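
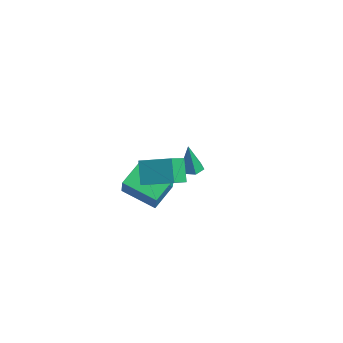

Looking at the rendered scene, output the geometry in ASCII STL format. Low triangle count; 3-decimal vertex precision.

solid 
facet normal -0.549 0.230 0.803
outer loop
vertex 2.941 -3.634 3.817
vertex 4.16 -2.467 4.316
vertex 2.184 -2.48 2.969
endloop
endfacet
facet normal -0.693 -0.663 -0.284
outer loop
vertex 2.98 -2.813 1.804
vertex 2.941 -3.634 3.817
vertex 2.184 -2.48 2.969
endloop
endfacet
facet normal -0.549 0.230 0.803
outer loop
vertex 2.184 -2.48 2.969
vertex 4.16 -2.467 4.316
vertex 3.402 -1.313 3.468
endloop
endfacet
facet normal -0.468 0.712 -0.523
outer loop
vertex 3.402 -1.313 3.468
vertex 2.98 -2.813 1.804
vertex 2.184 -2.48 2.969
endloop
endfacet
facet normal 0.468 -0.712 0.523
outer loop
vertex 2.941 -3.634 3.817
vertex 4.956 -2.8 3.151
vertex 4.16 -2.467 4.316
endloop
endfacet
facet normal -0.692 -0.663 -0.284
outer loop
vertex 3.738 -3.967 2.652
vertex 2.941 -3.634 3.817
vertex 2.98 -2.813 1.804
endloop
endfacet
facet normal 0.468 -0.712 0.524
outer loop
vertex 3.738 -3.967 2.652
vertex 4.956 -2.8 3.151
vertex 2.941 -3.634 3.817
endloop
endfacet
facet normal 0.693 0.663 0.284
outer loop
vertex 4.16 -2.467 4.316
vertex 4.956 -2.8 3.151
vertex 3.402 -1.313 3.468
endloop
endfacet
facet normal -0.468 0.712 -0.523
outer loop
vertex 4.199 -1.646 2.303
vertex 2.98 -2.813 1.804
vertex 3.402 -1.313 3.468
endloop
endfacet
facet normal 0.692 0.663 0.284
outer loop
vertex 3.402 -1.313 3.468
vertex 4.956 -2.8 3.151
vertex 4.199 -1.646 2.303
endloop
endfacet
facet normal 0.549 -0.230 -0.804
outer loop
vertex 4.199 -1.646 2.303
vertex 3.738 -3.967 2.652
vertex 2.98 -2.813 1.804
endloop
endfacet
facet normal 0.549 -0.230 -0.803
outer loop
vertex 4.956 -2.8 3.151
vertex 3.738 -3.967 2.652
vertex 4.199 -1.646 2.303
endloop
endfacet
facet normal -0.765 -0.531 0.364
outer loop
vertex -0.575 -1.624 0.902
vertex -1.641 -1.109 -0.584
vertex -0.05 -2.956 0.062
endloop
endfacet
facet normal 0.561 -0.272 0.782
outer loop
vertex 1.541 -1.851 -0.696
vertex -0.575 -1.624 0.902
vertex -0.05 -2.956 0.062
endloop
endfacet
facet normal -0.765 -0.531 0.364
outer loop
vertex -0.05 -2.956 0.062
vertex -1.641 -1.109 -0.584
vertex -1.116 -2.441 -1.424
endloop
endfacet
facet normal 0.317 -0.803 -0.505
outer loop
vertex -1.116 -2.441 -1.424
vertex 1.541 -1.851 -0.696
vertex -0.05 -2.956 0.062
endloop
endfacet
facet normal -0.317 0.803 0.505
outer loop
vertex -0.575 -1.624 0.902
vertex -0.05 -0.004 -1.342
vertex -1.641 -1.109 -0.584
endloop
endfacet
facet normal 0.561 -0.272 0.782
outer loop
vertex 1.016 -0.519 0.144
vertex -0.575 -1.624 0.902
vertex 1.541 -1.851 -0.696
endloop
endfacet
facet normal -0.317 0.803 0.505
outer loop
vertex 1.016 -0.519 0.144
vertex -0.05 -0.004 -1.342
vertex -0.575 -1.624 0.902
endloop
endfacet
facet normal -0.561 0.272 -0.782
outer loop
vertex -1.641 -1.109 -0.584
vertex -0.05 -0.004 -1.342
vertex -1.116 -2.441 -1.424
endloop
endfacet
facet normal 0.317 -0.803 -0.505
outer loop
vertex 0.475 -1.336 -2.182
vertex 1.541 -1.851 -0.696
vertex -1.116 -2.441 -1.424
endloop
endfacet
facet normal -0.561 0.272 -0.782
outer loop
vertex -1.116 -2.441 -1.424
vertex -0.05 -0.004 -1.342
vertex 0.475 -1.336 -2.182
endloop
endfacet
facet normal 0.765 0.531 -0.364
outer loop
vertex 0.475 -1.336 -2.182
vertex 1.016 -0.519 0.144
vertex 1.541 -1.851 -0.696
endloop
endfacet
facet normal 0.765 0.531 -0.364
outer loop
vertex -0.05 -0.004 -1.342
vertex 1.016 -0.519 0.144
vertex 0.475 -1.336 -2.182
endloop
endfacet
facet normal -0.017 0.151 -0.988
outer loop
vertex -2.535 3.417 -2.685
vertex -3.007 2.946 -2.749
vertex -3.183 3.585 -2.648
endloop
endfacet
facet normal 0.250 0.873 0.418
outer loop
vertex -2.535 3.417 -2.685
vertex -3.183 3.585 -2.648
vertex -2.973 2.654 -0.831
endloop
endfacet
facet normal -0.017 0.151 -0.988
outer loop
vertex -3.183 3.585 -2.648
vertex -3.007 2.946 -2.749
vertex -3.655 3.113 -2.712
endloop
endfacet
facet normal -0.675 0.622 0.397
outer loop
vertex -3.183 3.585 -2.648
vertex -3.655 3.113 -2.712
vertex -2.973 2.654 -0.831
endloop
endfacet
facet normal -0.018 0.150 -0.989
outer loop
vertex -3.655 3.113 -2.712
vertex -3.007 2.946 -2.749
vertex -3.479 2.475 -2.812
endloop
endfacet
facet normal -0.919 -0.295 0.261
outer loop
vertex -3.655 3.113 -2.712
vertex -3.479 2.475 -2.812
vertex -2.973 2.654 -0.831
endloop
endfacet
facet normal -0.018 0.150 -0.989
outer loop
vertex -3.479 2.475 -2.812
vertex -3.007 2.946 -2.749
vertex -2.831 2.307 -2.849
endloop
endfacet
facet normal -0.240 -0.959 0.148
outer loop
vertex -3.479 2.475 -2.812
vertex -2.831 2.307 -2.849
vertex -2.973 2.654 -0.831
endloop
endfacet
facet normal -0.018 0.150 -0.989
outer loop
vertex -2.831 2.307 -2.849
vertex -3.007 2.946 -2.749
vertex -2.359 2.779 -2.786
endloop
endfacet
facet normal 0.685 -0.708 0.170
outer loop
vertex -2.831 2.307 -2.849
vertex -2.359 2.779 -2.786
vertex -2.973 2.654 -0.831
endloop
endfacet
facet normal -0.017 0.152 -0.988
outer loop
vertex -2.359 2.779 -2.786
vertex -3.007 2.946 -2.749
vertex -2.535 3.417 -2.685
endloop
endfacet
facet normal 0.929 0.208 0.305
outer loop
vertex -2.359 2.779 -2.786
vertex -2.535 3.417 -2.685
vertex -2.973 2.654 -0.831
endloop
endfacet

endsolid


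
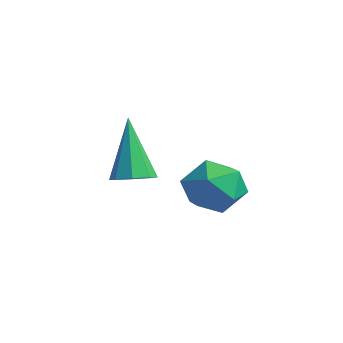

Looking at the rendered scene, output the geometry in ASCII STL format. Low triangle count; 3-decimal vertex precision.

solid 
facet normal 0.352 -0.117 -0.929
outer loop
vertex 1.833 -2.574 -0.645
vertex 1.368 -2.3 -0.856
vertex 1.894 -2.136 -0.677
endloop
endfacet
facet normal 0.795 -0.067 0.602
outer loop
vertex 1.833 -2.574 -0.645
vertex 1.894 -2.136 -0.677
vertex 0.692 -2.08 0.916
endloop
endfacet
facet normal 0.352 -0.114 -0.929
outer loop
vertex 1.894 -2.136 -0.677
vertex 1.368 -2.3 -0.856
vertex 1.646 -1.793 -0.813
endloop
endfacet
facet normal 0.628 0.633 0.452
outer loop
vertex 1.894 -2.136 -0.677
vertex 1.646 -1.793 -0.813
vertex 0.692 -2.08 0.916
endloop
endfacet
facet normal 0.354 -0.115 -0.928
outer loop
vertex 1.646 -1.793 -0.813
vertex 1.368 -2.3 -0.856
vertex 1.236 -1.748 -0.975
endloop
endfacet
facet normal 0.036 0.983 0.183
outer loop
vertex 1.646 -1.793 -0.813
vertex 1.236 -1.748 -0.975
vertex 0.692 -2.08 0.916
endloop
endfacet
facet normal 0.354 -0.115 -0.928
outer loop
vertex 1.236 -1.748 -0.975
vertex 1.368 -2.3 -0.856
vertex 0.902 -2.026 -1.068
endloop
endfacet
facet normal -0.632 0.774 -0.046
outer loop
vertex 1.236 -1.748 -0.975
vertex 0.902 -2.026 -1.068
vertex 0.692 -2.08 0.916
endloop
endfacet
facet normal 0.354 -0.117 -0.928
outer loop
vertex 0.902 -2.026 -1.068
vertex 1.368 -2.3 -0.856
vertex 0.841 -2.465 -1.036
endloop
endfacet
facet normal -0.986 0.130 -0.101
outer loop
vertex 0.902 -2.026 -1.068
vertex 0.841 -2.465 -1.036
vertex 0.692 -2.08 0.916
endloop
endfacet
facet normal 0.353 -0.114 -0.929
outer loop
vertex 0.841 -2.465 -1.036
vertex 1.368 -2.3 -0.856
vertex 1.089 -2.807 -0.9
endloop
endfacet
facet normal -0.818 -0.573 0.051
outer loop
vertex 0.841 -2.465 -1.036
vertex 1.089 -2.807 -0.9
vertex 0.692 -2.08 0.916
endloop
endfacet
facet normal 0.353 -0.114 -0.928
outer loop
vertex 1.089 -2.807 -0.9
vertex 1.368 -2.3 -0.856
vertex 1.5 -2.852 -0.738
endloop
endfacet
facet normal -0.226 -0.920 0.319
outer loop
vertex 1.089 -2.807 -0.9
vertex 1.5 -2.852 -0.738
vertex 0.692 -2.08 0.916
endloop
endfacet
facet normal 0.354 -0.114 -0.928
outer loop
vertex 1.5 -2.852 -0.738
vertex 1.368 -2.3 -0.856
vertex 1.833 -2.574 -0.645
endloop
endfacet
facet normal 0.441 -0.711 0.547
outer loop
vertex 1.5 -2.852 -0.738
vertex 1.833 -2.574 -0.645
vertex 0.692 -2.08 0.916
endloop
endfacet
facet normal -0.839 0.543 0.043
outer loop
vertex -0.076 0.973 -2.408
vertex -0.41 0.403 -1.731
vertex 0.096 1.167 -1.498
endloop
endfacet
facet normal -0.284 0.947 -0.148
outer loop
vertex -0.076 0.973 -2.408
vertex 0.096 1.167 -1.498
vertex 0.781 1.272 -2.142
endloop
endfacet
facet normal -0.003 0.670 -0.743
outer loop
vertex -0.076 0.973 -2.408
vertex 0.781 1.272 -2.142
vertex 0.699 0.572 -2.773
endloop
endfacet
facet normal -0.384 0.093 -0.918
outer loop
vertex -0.076 0.973 -2.408
vertex 0.699 0.572 -2.773
vertex -0.038 0.034 -2.519
endloop
endfacet
facet normal -0.902 0.015 -0.432
outer loop
vertex -0.076 0.973 -2.408
vertex -0.038 0.034 -2.519
vertex -0.41 0.403 -1.731
endloop
endfacet
facet normal 0.207 0.907 0.368
outer loop
vertex 0.781 1.272 -2.142
vertex 0.096 1.167 -1.498
vertex 0.978 0.886 -1.301
endloop
endfacet
facet normal -0.691 0.251 0.678
outer loop
vertex 0.096 1.167 -1.498
vertex -0.41 0.403 -1.731
vertex 0.241 0.348 -1.047
endloop
endfacet
facet normal -0.792 -0.603 -0.091
outer loop
vertex -0.41 0.403 -1.731
vertex -0.038 0.034 -2.519
vertex 0.159 -0.352 -1.678
endloop
endfacet
facet normal 0.045 -0.476 -0.878
outer loop
vertex -0.038 0.034 -2.519
vertex 0.699 0.572 -2.773
vertex 0.844 -0.247 -2.322
endloop
endfacet
facet normal 0.662 0.457 -0.593
outer loop
vertex 0.699 0.572 -2.773
vertex 0.781 1.272 -2.142
vertex 1.35 0.517 -2.089
endloop
endfacet
facet normal 0.384 -0.093 0.918
outer loop
vertex 1.016 -0.053 -1.412
vertex 0.978 0.886 -1.301
vertex 0.241 0.348 -1.047
endloop
endfacet
facet normal 0.003 -0.670 0.743
outer loop
vertex 1.016 -0.053 -1.412
vertex 0.241 0.348 -1.047
vertex 0.159 -0.352 -1.678
endloop
endfacet
facet normal 0.284 -0.947 0.148
outer loop
vertex 1.016 -0.053 -1.412
vertex 0.159 -0.352 -1.678
vertex 0.844 -0.247 -2.322
endloop
endfacet
facet normal 0.839 -0.543 -0.043
outer loop
vertex 1.016 -0.053 -1.412
vertex 0.844 -0.247 -2.322
vertex 1.35 0.517 -2.089
endloop
endfacet
facet normal 0.902 -0.015 0.432
outer loop
vertex 1.016 -0.053 -1.412
vertex 1.35 0.517 -2.089
vertex 0.978 0.886 -1.301
endloop
endfacet
facet normal -0.045 0.476 0.878
outer loop
vertex 0.241 0.348 -1.047
vertex 0.978 0.886 -1.301
vertex 0.096 1.167 -1.498
endloop
endfacet
facet normal -0.662 -0.457 0.593
outer loop
vertex 0.159 -0.352 -1.678
vertex 0.241 0.348 -1.047
vertex -0.41 0.403 -1.731
endloop
endfacet
facet normal -0.207 -0.907 -0.368
outer loop
vertex 0.844 -0.247 -2.322
vertex 0.159 -0.352 -1.678
vertex -0.038 0.034 -2.519
endloop
endfacet
facet normal 0.691 -0.251 -0.678
outer loop
vertex 1.35 0.517 -2.089
vertex 0.844 -0.247 -2.322
vertex 0.699 0.572 -2.773
endloop
endfacet
facet normal 0.792 0.603 0.091
outer loop
vertex 0.978 0.886 -1.301
vertex 1.35 0.517 -2.089
vertex 0.781 1.272 -2.142
endloop
endfacet

endsolid


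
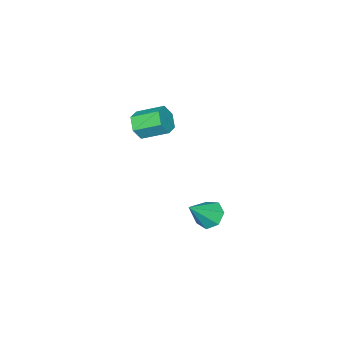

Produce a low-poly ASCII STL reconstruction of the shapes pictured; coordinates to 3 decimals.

solid 
facet normal -0.705 0.143 -0.695
outer loop
vertex 1.369 -0.377 -3.85
vertex 0.857 -0.64 -3.385
vertex 1.086 0.059 -3.473
endloop
endfacet
facet normal 0.790 0.604 -0.105
outer loop
vertex 1.369 -0.377 -3.85
vertex 1.086 0.059 -3.473
vertex 1.943 -0.86 -2.315
endloop
endfacet
facet normal -0.705 0.144 -0.695
outer loop
vertex 1.086 0.059 -3.473
vertex 0.857 -0.64 -3.385
vertex 0.63 -0.032 -3.029
endloop
endfacet
facet normal 0.281 0.842 0.461
outer loop
vertex 1.086 0.059 -3.473
vertex 0.63 -0.032 -3.029
vertex 1.943 -0.86 -2.315
endloop
endfacet
facet normal -0.706 0.143 -0.694
outer loop
vertex 0.63 -0.032 -3.029
vertex 0.857 -0.64 -3.385
vertex 0.346 -0.58 -2.853
endloop
endfacet
facet normal -0.228 0.403 0.886
outer loop
vertex 0.63 -0.032 -3.029
vertex 0.346 -0.58 -2.853
vertex 1.943 -0.86 -2.315
endloop
endfacet
facet normal -0.705 0.144 -0.694
outer loop
vertex 0.346 -0.58 -2.853
vertex 0.857 -0.64 -3.385
vertex 0.446 -1.173 -3.078
endloop
endfacet
facet normal -0.355 -0.383 0.853
outer loop
vertex 0.346 -0.58 -2.853
vertex 0.446 -1.173 -3.078
vertex 1.943 -0.86 -2.315
endloop
endfacet
facet normal -0.705 0.143 -0.695
outer loop
vertex 0.446 -1.173 -3.078
vertex 0.857 -0.64 -3.385
vertex 0.856 -1.365 -3.533
endloop
endfacet
facet normal -0.004 -0.923 0.386
outer loop
vertex 0.446 -1.173 -3.078
vertex 0.856 -1.365 -3.533
vertex 1.943 -0.86 -2.315
endloop
endfacet
facet normal -0.705 0.143 -0.695
outer loop
vertex 0.856 -1.365 -3.533
vertex 0.857 -0.64 -3.385
vertex 1.267 -1.01 -3.877
endloop
endfacet
facet normal 0.562 -0.811 -0.165
outer loop
vertex 0.856 -1.365 -3.533
vertex 1.267 -1.01 -3.877
vertex 1.943 -0.86 -2.315
endloop
endfacet
facet normal -0.705 0.143 -0.695
outer loop
vertex 1.267 -1.01 -3.877
vertex 0.857 -0.64 -3.385
vertex 1.369 -0.377 -3.85
endloop
endfacet
facet normal 0.914 -0.131 -0.383
outer loop
vertex 1.267 -1.01 -3.877
vertex 1.369 -0.377 -3.85
vertex 1.943 -0.86 -2.315
endloop
endfacet
facet normal 0.426 -0.794 -0.434
outer loop
vertex 2.658 -3.434 2.516
vertex 2.341 -3.274 1.913
vertex 2.974 -3.012 2.055
endloop
endfacet
facet normal 0.784 0.084 0.614
outer loop
vertex 2.658 -3.434 2.516
vertex 2.974 -3.012 2.055
vertex 2.097 -2.385 3.089
endloop
endfacet
facet normal 0.784 0.084 0.614
outer loop
vertex 2.097 -2.385 3.089
vertex 2.974 -3.012 2.055
vertex 2.413 -1.964 2.628
endloop
endfacet
facet normal -0.425 0.794 0.434
outer loop
vertex 2.097 -2.385 3.089
vertex 2.413 -1.964 2.628
vertex 1.779 -2.226 2.487
endloop
endfacet
facet normal 0.426 -0.794 -0.434
outer loop
vertex 2.974 -3.012 2.055
vertex 2.341 -3.274 1.913
vertex 2.656 -2.853 1.452
endloop
endfacet
facet normal 0.783 0.563 -0.264
outer loop
vertex 2.974 -3.012 2.055
vertex 2.656 -2.853 1.452
vertex 2.413 -1.964 2.628
endloop
endfacet
facet normal 0.783 0.563 -0.264
outer loop
vertex 2.413 -1.964 2.628
vertex 2.656 -2.853 1.452
vertex 2.095 -1.805 2.025
endloop
endfacet
facet normal -0.425 0.795 0.434
outer loop
vertex 2.413 -1.964 2.628
vertex 2.095 -1.805 2.025
vertex 1.779 -2.226 2.487
endloop
endfacet
facet normal 0.425 -0.794 -0.434
outer loop
vertex 2.656 -2.853 1.452
vertex 2.341 -3.274 1.913
vertex 2.023 -3.115 1.311
endloop
endfacet
facet normal -0.003 0.479 -0.878
outer loop
vertex 2.656 -2.853 1.452
vertex 2.023 -3.115 1.311
vertex 2.095 -1.805 2.025
endloop
endfacet
facet normal -0.002 0.479 -0.878
outer loop
vertex 2.095 -1.805 2.025
vertex 2.023 -3.115 1.311
vertex 1.462 -2.066 1.884
endloop
endfacet
facet normal -0.424 0.795 0.434
outer loop
vertex 2.095 -1.805 2.025
vertex 1.462 -2.066 1.884
vertex 1.779 -2.226 2.487
endloop
endfacet
facet normal 0.425 -0.794 -0.434
outer loop
vertex 2.023 -3.115 1.311
vertex 2.341 -3.274 1.913
vertex 1.707 -3.536 1.772
endloop
endfacet
facet normal -0.785 -0.084 -0.614
outer loop
vertex 2.023 -3.115 1.311
vertex 1.707 -3.536 1.772
vertex 1.462 -2.066 1.884
endloop
endfacet
facet normal -0.784 -0.084 -0.615
outer loop
vertex 1.462 -2.066 1.884
vertex 1.707 -3.536 1.772
vertex 1.146 -2.488 2.345
endloop
endfacet
facet normal -0.426 0.794 0.434
outer loop
vertex 1.462 -2.066 1.884
vertex 1.146 -2.488 2.345
vertex 1.779 -2.226 2.487
endloop
endfacet
facet normal 0.425 -0.795 -0.434
outer loop
vertex 1.707 -3.536 1.772
vertex 2.341 -3.274 1.913
vertex 2.025 -3.695 2.375
endloop
endfacet
facet normal -0.783 -0.563 0.264
outer loop
vertex 1.707 -3.536 1.772
vertex 2.025 -3.695 2.375
vertex 1.146 -2.488 2.345
endloop
endfacet
facet normal -0.783 -0.563 0.264
outer loop
vertex 1.146 -2.488 2.345
vertex 2.025 -3.695 2.375
vertex 1.464 -2.647 2.948
endloop
endfacet
facet normal -0.426 0.794 0.434
outer loop
vertex 1.146 -2.488 2.345
vertex 1.464 -2.647 2.948
vertex 1.779 -2.226 2.487
endloop
endfacet
facet normal 0.424 -0.795 -0.434
outer loop
vertex 2.025 -3.695 2.375
vertex 2.341 -3.274 1.913
vertex 2.658 -3.434 2.516
endloop
endfacet
facet normal 0.002 -0.479 0.878
outer loop
vertex 2.025 -3.695 2.375
vertex 2.658 -3.434 2.516
vertex 1.464 -2.647 2.948
endloop
endfacet
facet normal 0.002 -0.478 0.878
outer loop
vertex 1.464 -2.647 2.948
vertex 2.658 -3.434 2.516
vertex 2.097 -2.385 3.089
endloop
endfacet
facet normal -0.425 0.794 0.434
outer loop
vertex 1.464 -2.647 2.948
vertex 2.097 -2.385 3.089
vertex 1.779 -2.226 2.487
endloop
endfacet

endsolid


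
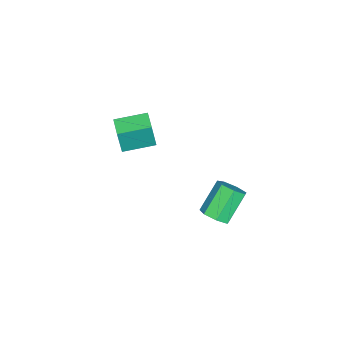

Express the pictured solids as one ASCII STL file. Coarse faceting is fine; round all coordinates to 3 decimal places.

solid 
facet normal 0.658 -0.214 -0.722
outer loop
vertex 1.188 2.518 3.294
vertex 0.654 2.917 2.689
vertex 1.314 3.28 3.183
endloop
endfacet
facet normal 0.735 -0.023 0.677
outer loop
vertex 1.188 2.518 3.294
vertex 1.314 3.28 3.183
vertex -0.181 2.963 4.796
endloop
endfacet
facet normal 0.735 -0.022 0.677
outer loop
vertex -0.181 2.963 4.796
vertex 1.314 3.28 3.183
vertex -0.055 3.726 4.684
endloop
endfacet
facet normal -0.658 0.215 0.722
outer loop
vertex -0.181 2.963 4.796
vertex -0.055 3.726 4.684
vertex -0.714 3.363 4.191
endloop
endfacet
facet normal 0.658 -0.214 -0.722
outer loop
vertex 1.314 3.28 3.183
vertex 0.654 2.917 2.689
vertex 0.943 3.769 2.7
endloop
endfacet
facet normal 0.584 0.750 0.310
outer loop
vertex 1.314 3.28 3.183
vertex 0.943 3.769 2.7
vertex -0.055 3.726 4.684
endloop
endfacet
facet normal 0.584 0.750 0.310
outer loop
vertex -0.055 3.726 4.684
vertex 0.943 3.769 2.7
vertex -0.426 4.215 4.201
endloop
endfacet
facet normal -0.658 0.214 0.722
outer loop
vertex -0.055 3.726 4.684
vertex -0.426 4.215 4.201
vertex -0.714 3.363 4.191
endloop
endfacet
facet normal 0.658 -0.214 -0.722
outer loop
vertex 0.943 3.769 2.7
vertex 0.654 2.917 2.689
vertex 0.355 3.617 2.209
endloop
endfacet
facet normal -0.006 0.957 -0.290
outer loop
vertex 0.943 3.769 2.7
vertex 0.355 3.617 2.209
vertex -0.426 4.215 4.201
endloop
endfacet
facet normal -0.006 0.957 -0.290
outer loop
vertex -0.426 4.215 4.201
vertex 0.355 3.617 2.209
vertex -1.014 4.063 3.71
endloop
endfacet
facet normal -0.658 0.214 0.722
outer loop
vertex -0.426 4.215 4.201
vertex -1.014 4.063 3.71
vertex -0.714 3.363 4.191
endloop
endfacet
facet normal 0.658 -0.214 -0.722
outer loop
vertex 0.355 3.617 2.209
vertex 0.654 2.917 2.689
vertex -0.008 2.937 2.08
endloop
endfacet
facet normal -0.593 0.444 -0.672
outer loop
vertex 0.355 3.617 2.209
vertex -0.008 2.937 2.08
vertex -1.014 4.063 3.71
endloop
endfacet
facet normal -0.593 0.443 -0.672
outer loop
vertex -1.014 4.063 3.71
vertex -0.008 2.937 2.08
vertex -1.376 3.383 3.581
endloop
endfacet
facet normal -0.658 0.214 0.722
outer loop
vertex -1.014 4.063 3.71
vertex -1.376 3.383 3.581
vertex -0.714 3.363 4.191
endloop
endfacet
facet normal 0.658 -0.214 -0.722
outer loop
vertex -0.008 2.937 2.08
vertex 0.654 2.917 2.689
vertex 0.128 2.243 2.41
endloop
endfacet
facet normal -0.733 -0.404 -0.548
outer loop
vertex -0.008 2.937 2.08
vertex 0.128 2.243 2.41
vertex -1.376 3.383 3.581
endloop
endfacet
facet normal -0.733 -0.403 -0.549
outer loop
vertex -1.376 3.383 3.581
vertex 0.128 2.243 2.41
vertex -1.241 2.688 3.911
endloop
endfacet
facet normal -0.658 0.215 0.721
outer loop
vertex -1.376 3.383 3.581
vertex -1.241 2.688 3.911
vertex -0.714 3.363 4.191
endloop
endfacet
facet normal 0.658 -0.214 -0.722
outer loop
vertex 0.128 2.243 2.41
vertex 0.654 2.917 2.689
vertex 0.66 2.056 2.95
endloop
endfacet
facet normal -0.321 -0.947 -0.012
outer loop
vertex 0.128 2.243 2.41
vertex 0.66 2.056 2.95
vertex -1.241 2.688 3.911
endloop
endfacet
facet normal -0.321 -0.947 -0.012
outer loop
vertex -1.241 2.688 3.911
vertex 0.66 2.056 2.95
vertex -0.709 2.501 4.452
endloop
endfacet
facet normal -0.658 0.215 0.722
outer loop
vertex -1.241 2.688 3.911
vertex -0.709 2.501 4.452
vertex -0.714 3.363 4.191
endloop
endfacet
facet normal 0.658 -0.214 -0.722
outer loop
vertex 0.66 2.056 2.95
vertex 0.654 2.917 2.689
vertex 1.188 2.518 3.294
endloop
endfacet
facet normal 0.333 -0.778 0.534
outer loop
vertex 0.66 2.056 2.95
vertex 1.188 2.518 3.294
vertex -0.709 2.501 4.452
endloop
endfacet
facet normal 0.333 -0.778 0.534
outer loop
vertex -0.709 2.501 4.452
vertex 1.188 2.518 3.294
vertex -0.181 2.963 4.796
endloop
endfacet
facet normal -0.658 0.215 0.722
outer loop
vertex -0.709 2.501 4.452
vertex -0.181 2.963 4.796
vertex -0.714 3.363 4.191
endloop
endfacet
facet normal -0.830 -0.553 0.076
outer loop
vertex -3.67 -4.96 4.309
vertex -4.731 -3.326 4.603
vertex -3.94 -4.806 2.475
endloop
endfacet
facet normal 0.538 -0.830 -0.149
outer loop
vertex -2.869 -4.094 2.377
vertex -3.67 -4.96 4.309
vertex -3.94 -4.806 2.475
endloop
endfacet
facet normal -0.830 -0.553 0.076
outer loop
vertex -3.94 -4.806 2.475
vertex -4.731 -3.326 4.603
vertex -5.001 -3.172 2.769
endloop
endfacet
facet normal -0.145 0.083 -0.986
outer loop
vertex -5.001 -3.172 2.769
vertex -2.869 -4.094 2.377
vertex -3.94 -4.806 2.475
endloop
endfacet
facet normal 0.145 -0.083 0.986
outer loop
vertex -3.67 -4.96 4.309
vertex -3.66 -2.614 4.505
vertex -4.731 -3.326 4.603
endloop
endfacet
facet normal 0.538 -0.830 -0.149
outer loop
vertex -2.599 -4.248 4.211
vertex -3.67 -4.96 4.309
vertex -2.869 -4.094 2.377
endloop
endfacet
facet normal 0.145 -0.083 0.986
outer loop
vertex -2.599 -4.248 4.211
vertex -3.66 -2.614 4.505
vertex -3.67 -4.96 4.309
endloop
endfacet
facet normal -0.538 0.830 0.149
outer loop
vertex -4.731 -3.326 4.603
vertex -3.66 -2.614 4.505
vertex -5.001 -3.172 2.769
endloop
endfacet
facet normal -0.145 0.083 -0.986
outer loop
vertex -3.93 -2.46 2.671
vertex -2.869 -4.094 2.377
vertex -5.001 -3.172 2.769
endloop
endfacet
facet normal -0.538 0.830 0.149
outer loop
vertex -5.001 -3.172 2.769
vertex -3.66 -2.614 4.505
vertex -3.93 -2.46 2.671
endloop
endfacet
facet normal 0.830 0.553 -0.076
outer loop
vertex -3.93 -2.46 2.671
vertex -2.599 -4.248 4.211
vertex -2.869 -4.094 2.377
endloop
endfacet
facet normal 0.830 0.553 -0.076
outer loop
vertex -3.66 -2.614 4.505
vertex -2.599 -4.248 4.211
vertex -3.93 -2.46 2.671
endloop
endfacet

endsolid


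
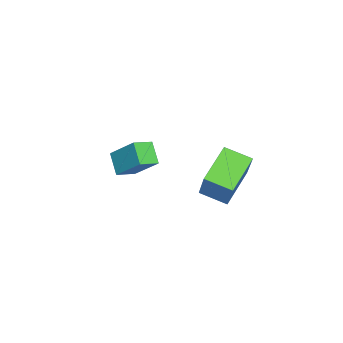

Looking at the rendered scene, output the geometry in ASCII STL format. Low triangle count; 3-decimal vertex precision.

solid 
facet normal -0.479 -0.196 -0.856
outer loop
vertex 1.974 2.913 -0.772
vertex 2.117 3.847 -1.066
vertex 3.238 2.524 -1.391
endloop
endfacet
facet normal -0.144 -0.944 0.298
outer loop
vertex 3.943 2.813 -0.134
vertex 1.974 2.913 -0.772
vertex 3.238 2.524 -1.391
endloop
endfacet
facet normal -0.480 -0.197 -0.855
outer loop
vertex 3.238 2.524 -1.391
vertex 2.117 3.847 -1.066
vertex 3.381 3.458 -1.686
endloop
endfacet
facet normal 0.865 -0.266 -0.424
outer loop
vertex 3.381 3.458 -1.686
vertex 3.943 2.813 -0.134
vertex 3.238 2.524 -1.391
endloop
endfacet
facet normal -0.866 0.266 0.424
outer loop
vertex 1.974 2.913 -0.772
vertex 2.822 4.136 0.191
vertex 2.117 3.847 -1.066
endloop
endfacet
facet normal -0.144 -0.944 0.298
outer loop
vertex 2.679 3.202 0.486
vertex 1.974 2.913 -0.772
vertex 3.943 2.813 -0.134
endloop
endfacet
facet normal -0.866 0.266 0.424
outer loop
vertex 2.679 3.202 0.486
vertex 2.822 4.136 0.191
vertex 1.974 2.913 -0.772
endloop
endfacet
facet normal 0.144 0.944 -0.298
outer loop
vertex 2.117 3.847 -1.066
vertex 2.822 4.136 0.191
vertex 3.381 3.458 -1.686
endloop
endfacet
facet normal 0.866 -0.266 -0.424
outer loop
vertex 4.086 3.747 -0.428
vertex 3.943 2.813 -0.134
vertex 3.381 3.458 -1.686
endloop
endfacet
facet normal 0.145 0.944 -0.298
outer loop
vertex 3.381 3.458 -1.686
vertex 2.822 4.136 0.191
vertex 4.086 3.747 -0.428
endloop
endfacet
facet normal 0.480 0.196 0.855
outer loop
vertex 4.086 3.747 -0.428
vertex 2.679 3.202 0.486
vertex 3.943 2.813 -0.134
endloop
endfacet
facet normal 0.479 0.197 0.855
outer loop
vertex 2.822 4.136 0.191
vertex 2.679 3.202 0.486
vertex 4.086 3.747 -0.428
endloop
endfacet
facet normal -0.684 0.644 -0.341
outer loop
vertex -0.684 0.138 -2.185
vertex -0.054 0.5 -2.765
vertex -1.053 -0.764 -3.148
endloop
endfacet
facet normal -0.678 -0.389 0.624
outer loop
vertex -0.506 -1.28 -2.875
vertex -0.684 0.138 -2.185
vertex -1.053 -0.764 -3.148
endloop
endfacet
facet normal -0.684 0.644 -0.342
outer loop
vertex -1.053 -0.764 -3.148
vertex -0.054 0.5 -2.765
vertex -0.423 -0.403 -3.728
endloop
endfacet
facet normal -0.270 -0.658 -0.703
outer loop
vertex -0.423 -0.403 -3.728
vertex -0.506 -1.28 -2.875
vertex -1.053 -0.764 -3.148
endloop
endfacet
facet normal 0.270 0.658 0.703
outer loop
vertex -0.684 0.138 -2.185
vertex 0.493 -0.016 -2.492
vertex -0.054 0.5 -2.765
endloop
endfacet
facet normal -0.678 -0.389 0.624
outer loop
vertex -0.137 -0.377 -1.912
vertex -0.684 0.138 -2.185
vertex -0.506 -1.28 -2.875
endloop
endfacet
facet normal 0.269 0.659 0.703
outer loop
vertex -0.137 -0.377 -1.912
vertex 0.493 -0.016 -2.492
vertex -0.684 0.138 -2.185
endloop
endfacet
facet normal 0.678 0.388 -0.624
outer loop
vertex -0.054 0.5 -2.765
vertex 0.493 -0.016 -2.492
vertex -0.423 -0.403 -3.728
endloop
endfacet
facet normal -0.269 -0.658 -0.703
outer loop
vertex 0.124 -0.918 -3.455
vertex -0.506 -1.28 -2.875
vertex -0.423 -0.403 -3.728
endloop
endfacet
facet normal 0.678 0.389 -0.624
outer loop
vertex -0.423 -0.403 -3.728
vertex 0.493 -0.016 -2.492
vertex 0.124 -0.918 -3.455
endloop
endfacet
facet normal 0.685 -0.644 0.342
outer loop
vertex 0.124 -0.918 -3.455
vertex -0.137 -0.377 -1.912
vertex -0.506 -1.28 -2.875
endloop
endfacet
facet normal 0.684 -0.645 0.342
outer loop
vertex 0.493 -0.016 -2.492
vertex -0.137 -0.377 -1.912
vertex 0.124 -0.918 -3.455
endloop
endfacet

endsolid


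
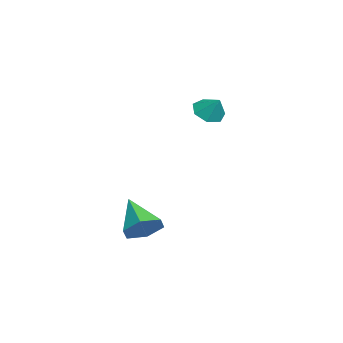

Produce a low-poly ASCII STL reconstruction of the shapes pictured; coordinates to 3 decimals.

solid 
facet normal 0.705 0.390 -0.593
outer loop
vertex 3.644 -4.291 -2.373
vertex 3.161 -3.535 -2.45
vertex 3.765 -3.618 -1.787
endloop
endfacet
facet normal 0.363 -0.648 0.669
outer loop
vertex 3.644 -4.291 -2.373
vertex 3.765 -3.618 -1.787
vertex 1.879 -4.245 -1.37
endloop
endfacet
facet normal 0.705 0.389 -0.593
outer loop
vertex 3.765 -3.618 -1.787
vertex 3.161 -3.535 -2.45
vertex 3.282 -2.862 -1.865
endloop
endfacet
facet normal 0.149 0.195 0.969
outer loop
vertex 3.765 -3.618 -1.787
vertex 3.282 -2.862 -1.865
vertex 1.879 -4.245 -1.37
endloop
endfacet
facet normal 0.704 0.390 -0.594
outer loop
vertex 3.282 -2.862 -1.865
vertex 3.161 -3.535 -2.45
vertex 2.678 -2.78 -2.527
endloop
endfacet
facet normal -0.491 0.689 0.533
outer loop
vertex 3.282 -2.862 -1.865
vertex 2.678 -2.78 -2.527
vertex 1.879 -4.245 -1.37
endloop
endfacet
facet normal 0.704 0.390 -0.593
outer loop
vertex 2.678 -2.78 -2.527
vertex 3.161 -3.535 -2.45
vertex 2.558 -3.453 -3.112
endloop
endfacet
facet normal -0.918 0.340 -0.203
outer loop
vertex 2.678 -2.78 -2.527
vertex 2.558 -3.453 -3.112
vertex 1.879 -4.245 -1.37
endloop
endfacet
facet normal 0.704 0.389 -0.593
outer loop
vertex 2.558 -3.453 -3.112
vertex 3.161 -3.535 -2.45
vertex 3.04 -4.208 -3.035
endloop
endfacet
facet normal -0.705 -0.501 -0.502
outer loop
vertex 2.558 -3.453 -3.112
vertex 3.04 -4.208 -3.035
vertex 1.879 -4.245 -1.37
endloop
endfacet
facet normal 0.704 0.389 -0.594
outer loop
vertex 3.04 -4.208 -3.035
vertex 3.161 -3.535 -2.45
vertex 3.644 -4.291 -2.373
endloop
endfacet
facet normal -0.064 -0.996 -0.067
outer loop
vertex 3.04 -4.208 -3.035
vertex 3.644 -4.291 -2.373
vertex 1.879 -4.245 -1.37
endloop
endfacet
facet normal -0.470 -0.451 -0.758
outer loop
vertex -1.994 -0.814 1.574
vertex -2.289 -1.32 2.058
vertex -2.576 -0.651 1.838
endloop
endfacet
facet normal 0.261 0.965 -0.022
outer loop
vertex -1.994 -0.814 1.574
vertex -2.576 -0.651 1.838
vertex -1.791 -0.84 2.862
endloop
endfacet
facet normal -0.471 -0.451 -0.758
outer loop
vertex -2.576 -0.651 1.838
vertex -2.289 -1.32 2.058
vertex -2.942 -0.992 2.268
endloop
endfacet
facet normal -0.322 0.856 0.405
outer loop
vertex -2.576 -0.651 1.838
vertex -2.942 -0.992 2.268
vertex -1.791 -0.84 2.862
endloop
endfacet
facet normal -0.471 -0.452 -0.758
outer loop
vertex -2.942 -0.992 2.268
vertex -2.289 -1.32 2.058
vertex -2.816 -1.58 2.54
endloop
endfacet
facet normal -0.469 0.286 0.836
outer loop
vertex -2.942 -0.992 2.268
vertex -2.816 -1.58 2.54
vertex -1.791 -0.84 2.862
endloop
endfacet
facet normal -0.470 -0.452 -0.758
outer loop
vertex -2.816 -1.58 2.54
vertex -2.289 -1.32 2.058
vertex -2.293 -1.971 2.449
endloop
endfacet
facet normal -0.070 -0.314 0.947
outer loop
vertex -2.816 -1.58 2.54
vertex -2.293 -1.971 2.449
vertex -1.791 -0.84 2.862
endloop
endfacet
facet normal -0.470 -0.452 -0.758
outer loop
vertex -2.293 -1.971 2.449
vertex -2.289 -1.32 2.058
vertex -1.767 -1.872 2.064
endloop
endfacet
facet normal 0.572 -0.493 0.655
outer loop
vertex -2.293 -1.971 2.449
vertex -1.767 -1.872 2.064
vertex -1.791 -0.84 2.862
endloop
endfacet
facet normal -0.469 -0.452 -0.759
outer loop
vertex -1.767 -1.872 2.064
vertex -2.289 -1.32 2.058
vertex -1.634 -1.357 1.675
endloop
endfacet
facet normal 0.977 -0.116 0.180
outer loop
vertex -1.767 -1.872 2.064
vertex -1.634 -1.357 1.675
vertex -1.791 -0.84 2.862
endloop
endfacet
facet normal -0.469 -0.452 -0.759
outer loop
vertex -1.634 -1.357 1.675
vertex -2.289 -1.32 2.058
vertex -1.994 -0.814 1.574
endloop
endfacet
facet normal 0.838 0.533 -0.121
outer loop
vertex -1.634 -1.357 1.675
vertex -1.994 -0.814 1.574
vertex -1.791 -0.84 2.862
endloop
endfacet

endsolid


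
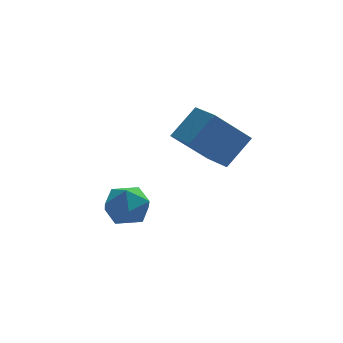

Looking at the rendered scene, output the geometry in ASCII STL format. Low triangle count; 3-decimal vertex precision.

solid 
facet normal -0.466 0.883 -0.059
outer loop
vertex -3.246 3.956 -1.794
vertex -4.098 3.497 -1.931
vertex -3.8 3.715 -1.026
endloop
endfacet
facet normal 0.106 0.924 0.366
outer loop
vertex -3.246 3.956 -1.794
vertex -3.8 3.715 -1.026
vertex -2.831 3.589 -0.988
endloop
endfacet
facet normal 0.678 0.735 -0.014
outer loop
vertex -3.246 3.956 -1.794
vertex -2.831 3.589 -0.988
vertex -2.53 3.294 -1.87
endloop
endfacet
facet normal 0.461 0.576 -0.675
outer loop
vertex -3.246 3.956 -1.794
vertex -2.53 3.294 -1.87
vertex -3.313 3.237 -2.453
endloop
endfacet
facet normal -0.246 0.667 -0.703
outer loop
vertex -3.246 3.956 -1.794
vertex -3.313 3.237 -2.453
vertex -4.098 3.497 -1.931
endloop
endfacet
facet normal 0.023 0.450 0.893
outer loop
vertex -2.831 3.589 -0.988
vertex -3.8 3.715 -1.026
vertex -3.427 2.903 -0.627
endloop
endfacet
facet normal -0.901 0.382 0.205
outer loop
vertex -3.8 3.715 -1.026
vertex -4.098 3.497 -1.931
vertex -4.21 2.846 -1.21
endloop
endfacet
facet normal -0.546 0.033 -0.837
outer loop
vertex -4.098 3.497 -1.931
vertex -3.313 3.237 -2.453
vertex -3.909 2.551 -2.092
endloop
endfacet
facet normal 0.599 -0.115 -0.793
outer loop
vertex -3.313 3.237 -2.453
vertex -2.53 3.294 -1.87
vertex -2.94 2.425 -2.054
endloop
endfacet
facet normal 0.950 0.143 0.277
outer loop
vertex -2.53 3.294 -1.87
vertex -2.831 3.589 -0.988
vertex -2.642 2.643 -1.149
endloop
endfacet
facet normal -0.461 -0.576 0.675
outer loop
vertex -3.494 2.184 -1.286
vertex -3.427 2.903 -0.627
vertex -4.21 2.846 -1.21
endloop
endfacet
facet normal -0.678 -0.735 0.014
outer loop
vertex -3.494 2.184 -1.286
vertex -4.21 2.846 -1.21
vertex -3.909 2.551 -2.092
endloop
endfacet
facet normal -0.106 -0.924 -0.366
outer loop
vertex -3.494 2.184 -1.286
vertex -3.909 2.551 -2.092
vertex -2.94 2.425 -2.054
endloop
endfacet
facet normal 0.466 -0.883 0.059
outer loop
vertex -3.494 2.184 -1.286
vertex -2.94 2.425 -2.054
vertex -2.642 2.643 -1.149
endloop
endfacet
facet normal 0.246 -0.667 0.703
outer loop
vertex -3.494 2.184 -1.286
vertex -2.642 2.643 -1.149
vertex -3.427 2.903 -0.627
endloop
endfacet
facet normal -0.599 0.115 0.793
outer loop
vertex -4.21 2.846 -1.21
vertex -3.427 2.903 -0.627
vertex -3.8 3.715 -1.026
endloop
endfacet
facet normal -0.950 -0.143 -0.277
outer loop
vertex -3.909 2.551 -2.092
vertex -4.21 2.846 -1.21
vertex -4.098 3.497 -1.931
endloop
endfacet
facet normal -0.023 -0.450 -0.893
outer loop
vertex -2.94 2.425 -2.054
vertex -3.909 2.551 -2.092
vertex -3.313 3.237 -2.453
endloop
endfacet
facet normal 0.901 -0.382 -0.205
outer loop
vertex -2.642 2.643 -1.149
vertex -2.94 2.425 -2.054
vertex -2.53 3.294 -1.87
endloop
endfacet
facet normal 0.546 -0.033 0.837
outer loop
vertex -3.427 2.903 -0.627
vertex -2.642 2.643 -1.149
vertex -2.831 3.589 -0.988
endloop
endfacet
facet normal -0.665 -0.332 -0.669
outer loop
vertex -1.525 1.305 2.436
vertex -1.878 2.645 2.123
vertex -0.166 1.344 1.066
endloop
endfacet
facet normal 0.249 -0.943 0.220
outer loop
vertex 0.858 1.855 2.097
vertex -1.525 1.305 2.436
vertex -0.166 1.344 1.066
endloop
endfacet
facet normal -0.665 -0.332 -0.669
outer loop
vertex -0.166 1.344 1.066
vertex -1.878 2.645 2.123
vertex -0.519 2.683 0.753
endloop
endfacet
facet normal 0.704 0.020 -0.709
outer loop
vertex -0.519 2.683 0.753
vertex 0.858 1.855 2.097
vertex -0.166 1.344 1.066
endloop
endfacet
facet normal -0.704 -0.020 0.709
outer loop
vertex -1.525 1.305 2.436
vertex -0.854 3.156 3.154
vertex -1.878 2.645 2.123
endloop
endfacet
facet normal 0.249 -0.943 0.221
outer loop
vertex -0.501 1.817 3.467
vertex -1.525 1.305 2.436
vertex 0.858 1.855 2.097
endloop
endfacet
facet normal -0.704 -0.020 0.710
outer loop
vertex -0.501 1.817 3.467
vertex -0.854 3.156 3.154
vertex -1.525 1.305 2.436
endloop
endfacet
facet normal -0.249 0.943 -0.220
outer loop
vertex -1.878 2.645 2.123
vertex -0.854 3.156 3.154
vertex -0.519 2.683 0.753
endloop
endfacet
facet normal 0.704 0.020 -0.709
outer loop
vertex 0.505 3.195 1.784
vertex 0.858 1.855 2.097
vertex -0.519 2.683 0.753
endloop
endfacet
facet normal -0.249 0.943 -0.221
outer loop
vertex -0.519 2.683 0.753
vertex -0.854 3.156 3.154
vertex 0.505 3.195 1.784
endloop
endfacet
facet normal 0.665 0.332 0.669
outer loop
vertex 0.505 3.195 1.784
vertex -0.501 1.817 3.467
vertex 0.858 1.855 2.097
endloop
endfacet
facet normal 0.665 0.332 0.669
outer loop
vertex -0.854 3.156 3.154
vertex -0.501 1.817 3.467
vertex 0.505 3.195 1.784
endloop
endfacet

endsolid


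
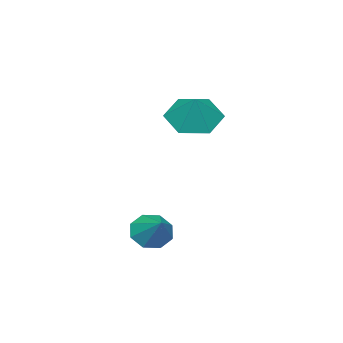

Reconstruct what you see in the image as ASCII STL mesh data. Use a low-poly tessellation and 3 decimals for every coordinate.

solid 
facet normal -0.488 -0.650 -0.583
outer loop
vertex 1.751 2.067 -3.445
vertex 1.367 2.649 -3.773
vertex 2.028 2.283 -3.918
endloop
endfacet
facet normal 0.875 -0.311 0.371
outer loop
vertex 1.751 2.067 -3.445
vertex 2.028 2.283 -3.918
vertex 2.073 3.591 -2.927
endloop
endfacet
facet normal -0.488 -0.650 -0.582
outer loop
vertex 2.028 2.283 -3.918
vertex 1.367 2.649 -3.773
vertex 1.918 2.713 -4.306
endloop
endfacet
facet normal 0.980 0.096 -0.171
outer loop
vertex 2.028 2.283 -3.918
vertex 1.918 2.713 -4.306
vertex 2.073 3.591 -2.927
endloop
endfacet
facet normal -0.488 -0.649 -0.583
outer loop
vertex 1.918 2.713 -4.306
vertex 1.367 2.649 -3.773
vertex 1.485 3.106 -4.381
endloop
endfacet
facet normal 0.638 0.615 -0.463
outer loop
vertex 1.918 2.713 -4.306
vertex 1.485 3.106 -4.381
vertex 2.073 3.591 -2.927
endloop
endfacet
facet normal -0.486 -0.651 -0.583
outer loop
vertex 1.485 3.106 -4.381
vertex 1.367 2.649 -3.773
vertex 0.982 3.23 -4.1
endloop
endfacet
facet normal 0.046 0.942 -0.333
outer loop
vertex 1.485 3.106 -4.381
vertex 0.982 3.23 -4.1
vertex 2.073 3.591 -2.927
endloop
endfacet
facet normal -0.487 -0.651 -0.582
outer loop
vertex 0.982 3.23 -4.1
vertex 1.367 2.649 -3.773
vertex 0.705 3.014 -3.627
endloop
endfacet
facet normal -0.446 0.884 0.143
outer loop
vertex 0.982 3.23 -4.1
vertex 0.705 3.014 -3.627
vertex 2.073 3.591 -2.927
endloop
endfacet
facet normal -0.487 -0.650 -0.583
outer loop
vertex 0.705 3.014 -3.627
vertex 1.367 2.649 -3.773
vertex 0.815 2.584 -3.239
endloop
endfacet
facet normal -0.551 0.477 0.685
outer loop
vertex 0.705 3.014 -3.627
vertex 0.815 2.584 -3.239
vertex 2.073 3.591 -2.927
endloop
endfacet
facet normal -0.487 -0.650 -0.583
outer loop
vertex 0.815 2.584 -3.239
vertex 1.367 2.649 -3.773
vertex 1.248 2.192 -3.164
endloop
endfacet
facet normal -0.208 -0.043 0.977
outer loop
vertex 0.815 2.584 -3.239
vertex 1.248 2.192 -3.164
vertex 2.073 3.591 -2.927
endloop
endfacet
facet normal -0.487 -0.650 -0.583
outer loop
vertex 1.248 2.192 -3.164
vertex 1.367 2.649 -3.773
vertex 1.751 2.067 -3.445
endloop
endfacet
facet normal 0.382 -0.369 0.847
outer loop
vertex 1.248 2.192 -3.164
vertex 1.751 2.067 -3.445
vertex 2.073 3.591 -2.927
endloop
endfacet
facet normal -0.489 -0.385 -0.782
outer loop
vertex -1.783 1.472 -0.396
vertex -2.69 1.47 0.172
vertex -2.427 2.326 -0.414
endloop
endfacet
facet normal 0.797 0.600 -0.070
outer loop
vertex -1.783 1.472 -0.396
vertex -2.427 2.326 -0.414
vertex -2.03 1.99 1.228
endloop
endfacet
facet normal -0.489 -0.385 -0.782
outer loop
vertex -2.427 2.326 -0.414
vertex -2.69 1.47 0.172
vertex -3.334 2.325 0.154
endloop
endfacet
facet normal 0.108 0.979 0.174
outer loop
vertex -2.427 2.326 -0.414
vertex -3.334 2.325 0.154
vertex -2.03 1.99 1.228
endloop
endfacet
facet normal -0.489 -0.385 -0.783
outer loop
vertex -3.334 2.325 0.154
vertex -2.69 1.47 0.172
vertex -3.597 1.468 0.739
endloop
endfacet
facet normal -0.413 0.596 0.688
outer loop
vertex -3.334 2.325 0.154
vertex -3.597 1.468 0.739
vertex -2.03 1.99 1.228
endloop
endfacet
facet normal -0.489 -0.385 -0.783
outer loop
vertex -3.597 1.468 0.739
vertex -2.69 1.47 0.172
vertex -2.953 0.614 0.757
endloop
endfacet
facet normal -0.244 -0.164 0.956
outer loop
vertex -3.597 1.468 0.739
vertex -2.953 0.614 0.757
vertex -2.03 1.99 1.228
endloop
endfacet
facet normal -0.489 -0.385 -0.783
outer loop
vertex -2.953 0.614 0.757
vertex -2.69 1.47 0.172
vertex -2.046 0.616 0.189
endloop
endfacet
facet normal 0.447 -0.543 0.711
outer loop
vertex -2.953 0.614 0.757
vertex -2.046 0.616 0.189
vertex -2.03 1.99 1.228
endloop
endfacet
facet normal -0.489 -0.385 -0.783
outer loop
vertex -2.046 0.616 0.189
vertex -2.69 1.47 0.172
vertex -1.783 1.472 -0.396
endloop
endfacet
facet normal 0.967 -0.161 0.199
outer loop
vertex -2.046 0.616 0.189
vertex -1.783 1.472 -0.396
vertex -2.03 1.99 1.228
endloop
endfacet

endsolid


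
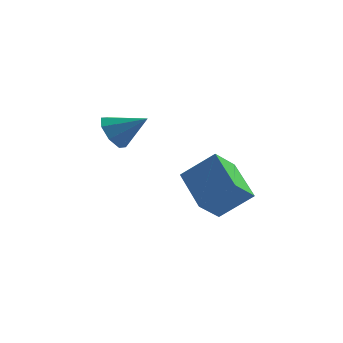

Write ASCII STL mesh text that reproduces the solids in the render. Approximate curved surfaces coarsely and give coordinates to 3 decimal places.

solid 
facet normal -0.409 -0.674 0.615
outer loop
vertex 4.318 -1.049 -0.217
vertex 3.452 0.172 0.546
vertex 3.294 -1.227 -1.094
endloop
endfacet
facet normal 0.515 -0.727 -0.454
outer loop
vertex 3.728 -0.512 -1.746
vertex 4.318 -1.049 -0.217
vertex 3.294 -1.227 -1.094
endloop
endfacet
facet normal -0.410 -0.674 0.615
outer loop
vertex 3.294 -1.227 -1.094
vertex 3.452 0.172 0.546
vertex 2.428 -0.006 -0.332
endloop
endfacet
facet normal -0.753 -0.131 -0.645
outer loop
vertex 2.428 -0.006 -0.332
vertex 3.728 -0.512 -1.746
vertex 3.294 -1.227 -1.094
endloop
endfacet
facet normal 0.753 0.131 0.645
outer loop
vertex 4.318 -1.049 -0.217
vertex 3.886 0.887 -0.106
vertex 3.452 0.172 0.546
endloop
endfacet
facet normal 0.516 -0.727 -0.454
outer loop
vertex 4.752 -0.334 -0.868
vertex 4.318 -1.049 -0.217
vertex 3.728 -0.512 -1.746
endloop
endfacet
facet normal 0.753 0.131 0.645
outer loop
vertex 4.752 -0.334 -0.868
vertex 3.886 0.887 -0.106
vertex 4.318 -1.049 -0.217
endloop
endfacet
facet normal -0.516 0.727 0.454
outer loop
vertex 3.452 0.172 0.546
vertex 3.886 0.887 -0.106
vertex 2.428 -0.006 -0.332
endloop
endfacet
facet normal -0.753 -0.131 -0.645
outer loop
vertex 2.862 0.709 -0.983
vertex 3.728 -0.512 -1.746
vertex 2.428 -0.006 -0.332
endloop
endfacet
facet normal -0.515 0.727 0.454
outer loop
vertex 2.428 -0.006 -0.332
vertex 3.886 0.887 -0.106
vertex 2.862 0.709 -0.983
endloop
endfacet
facet normal 0.410 0.674 -0.614
outer loop
vertex 2.862 0.709 -0.983
vertex 4.752 -0.334 -0.868
vertex 3.728 -0.512 -1.746
endloop
endfacet
facet normal 0.409 0.674 -0.615
outer loop
vertex 3.886 0.887 -0.106
vertex 4.752 -0.334 -0.868
vertex 2.862 0.709 -0.983
endloop
endfacet
facet normal -0.854 -0.040 -0.519
outer loop
vertex 0.495 0.963 0.314
vertex 0.131 0.886 0.918
vertex 0.343 1.439 0.527
endloop
endfacet
facet normal 0.788 0.443 -0.428
outer loop
vertex 0.495 0.963 0.314
vertex 0.343 1.439 0.527
vertex 1.189 0.934 1.562
endloop
endfacet
facet normal -0.854 -0.039 -0.519
outer loop
vertex 0.343 1.439 0.527
vertex 0.131 0.886 0.918
vertex 0.067 1.591 0.97
endloop
endfacet
facet normal 0.500 0.866 0.014
outer loop
vertex 0.343 1.439 0.527
vertex 0.067 1.591 0.97
vertex 1.189 0.934 1.562
endloop
endfacet
facet normal -0.853 -0.039 -0.520
outer loop
vertex 0.067 1.591 0.97
vertex 0.131 0.886 0.918
vertex -0.172 1.33 1.382
endloop
endfacet
facet normal 0.152 0.792 0.591
outer loop
vertex 0.067 1.591 0.97
vertex -0.172 1.33 1.382
vertex 1.189 0.934 1.562
endloop
endfacet
facet normal -0.854 -0.040 -0.519
outer loop
vertex -0.172 1.33 1.382
vertex 0.131 0.886 0.918
vertex -0.233 0.809 1.523
endloop
endfacet
facet normal -0.050 0.266 0.963
outer loop
vertex -0.172 1.33 1.382
vertex -0.233 0.809 1.523
vertex 1.189 0.934 1.562
endloop
endfacet
facet normal -0.854 -0.038 -0.519
outer loop
vertex -0.233 0.809 1.523
vertex 0.131 0.886 0.918
vertex -0.082 0.333 1.309
endloop
endfacet
facet normal 0.011 -0.407 0.913
outer loop
vertex -0.233 0.809 1.523
vertex -0.082 0.333 1.309
vertex 1.189 0.934 1.562
endloop
endfacet
facet normal -0.854 -0.038 -0.519
outer loop
vertex -0.082 0.333 1.309
vertex 0.131 0.886 0.918
vertex 0.194 0.181 0.866
endloop
endfacet
facet normal 0.299 -0.830 0.471
outer loop
vertex -0.082 0.333 1.309
vertex 0.194 0.181 0.866
vertex 1.189 0.934 1.562
endloop
endfacet
facet normal -0.854 -0.038 -0.519
outer loop
vertex 0.194 0.181 0.866
vertex 0.131 0.886 0.918
vertex 0.433 0.442 0.454
endloop
endfacet
facet normal 0.646 -0.756 -0.105
outer loop
vertex 0.194 0.181 0.866
vertex 0.433 0.442 0.454
vertex 1.189 0.934 1.562
endloop
endfacet
facet normal -0.854 -0.038 -0.519
outer loop
vertex 0.433 0.442 0.454
vertex 0.131 0.886 0.918
vertex 0.495 0.963 0.314
endloop
endfacet
facet normal 0.848 -0.229 -0.477
outer loop
vertex 0.433 0.442 0.454
vertex 0.495 0.963 0.314
vertex 1.189 0.934 1.562
endloop
endfacet

endsolid


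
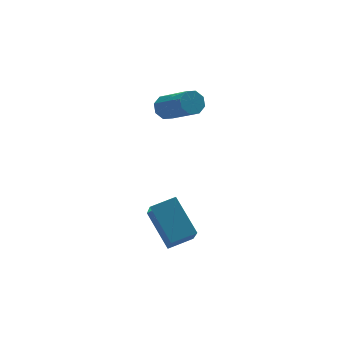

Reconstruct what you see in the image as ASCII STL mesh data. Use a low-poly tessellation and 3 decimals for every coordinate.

solid 
facet normal -0.260 0.767 -0.587
outer loop
vertex 3.014 4.099 -0.184
vertex 2.503 4.175 0.141
vertex 3.072 4.393 0.174
endloop
endfacet
facet normal 0.957 0.127 -0.259
outer loop
vertex 3.014 4.099 -0.184
vertex 3.072 4.393 0.174
vertex 3.527 2.589 0.973
endloop
endfacet
facet normal 0.957 0.127 -0.259
outer loop
vertex 3.527 2.589 0.973
vertex 3.072 4.393 0.174
vertex 3.585 2.883 1.331
endloop
endfacet
facet normal 0.261 -0.766 0.587
outer loop
vertex 3.527 2.589 0.973
vertex 3.585 2.883 1.331
vertex 3.017 2.665 1.299
endloop
endfacet
facet normal -0.260 0.767 -0.586
outer loop
vertex 3.072 4.393 0.174
vertex 2.503 4.175 0.141
vertex 2.797 4.559 0.513
endloop
endfacet
facet normal 0.765 0.535 0.359
outer loop
vertex 3.072 4.393 0.174
vertex 2.797 4.559 0.513
vertex 3.585 2.883 1.331
endloop
endfacet
facet normal 0.767 0.534 0.356
outer loop
vertex 3.585 2.883 1.331
vertex 2.797 4.559 0.513
vertex 3.311 3.05 1.67
endloop
endfacet
facet normal 0.261 -0.766 0.588
outer loop
vertex 3.585 2.883 1.331
vertex 3.311 3.05 1.67
vertex 3.017 2.665 1.299
endloop
endfacet
facet normal -0.261 0.767 -0.586
outer loop
vertex 2.797 4.559 0.513
vertex 2.503 4.175 0.141
vertex 2.351 4.5 0.634
endloop
endfacet
facet normal 0.125 0.630 0.766
outer loop
vertex 2.797 4.559 0.513
vertex 2.351 4.5 0.634
vertex 3.311 3.05 1.67
endloop
endfacet
facet normal 0.124 0.630 0.767
outer loop
vertex 3.311 3.05 1.67
vertex 2.351 4.5 0.634
vertex 2.864 2.991 1.791
endloop
endfacet
facet normal 0.260 -0.766 0.588
outer loop
vertex 3.311 3.05 1.67
vertex 2.864 2.991 1.791
vertex 3.017 2.665 1.299
endloop
endfacet
facet normal -0.260 0.767 -0.586
outer loop
vertex 2.351 4.5 0.634
vertex 2.503 4.175 0.141
vertex 1.993 4.251 0.467
endloop
endfacet
facet normal -0.587 0.357 0.726
outer loop
vertex 2.351 4.5 0.634
vertex 1.993 4.251 0.467
vertex 2.864 2.991 1.791
endloop
endfacet
facet normal -0.588 0.357 0.726
outer loop
vertex 2.864 2.991 1.791
vertex 1.993 4.251 0.467
vertex 2.506 2.741 1.624
endloop
endfacet
facet normal 0.260 -0.766 0.588
outer loop
vertex 2.864 2.991 1.791
vertex 2.506 2.741 1.624
vertex 3.017 2.665 1.299
endloop
endfacet
facet normal -0.261 0.766 -0.587
outer loop
vertex 1.993 4.251 0.467
vertex 2.503 4.175 0.141
vertex 1.935 3.957 0.109
endloop
endfacet
facet normal -0.957 -0.127 0.259
outer loop
vertex 1.993 4.251 0.467
vertex 1.935 3.957 0.109
vertex 2.506 2.741 1.624
endloop
endfacet
facet normal -0.957 -0.127 0.259
outer loop
vertex 2.506 2.741 1.624
vertex 1.935 3.957 0.109
vertex 2.448 2.447 1.266
endloop
endfacet
facet normal 0.260 -0.767 0.587
outer loop
vertex 2.506 2.741 1.624
vertex 2.448 2.447 1.266
vertex 3.017 2.665 1.299
endloop
endfacet
facet normal -0.261 0.766 -0.588
outer loop
vertex 1.935 3.957 0.109
vertex 2.503 4.175 0.141
vertex 2.209 3.79 -0.23
endloop
endfacet
facet normal -0.767 -0.534 -0.357
outer loop
vertex 1.935 3.957 0.109
vertex 2.209 3.79 -0.23
vertex 2.448 2.447 1.266
endloop
endfacet
facet normal -0.765 -0.535 -0.358
outer loop
vertex 2.448 2.447 1.266
vertex 2.209 3.79 -0.23
vertex 2.723 2.281 0.927
endloop
endfacet
facet normal 0.260 -0.767 0.586
outer loop
vertex 2.448 2.447 1.266
vertex 2.723 2.281 0.927
vertex 3.017 2.665 1.299
endloop
endfacet
facet normal -0.260 0.766 -0.588
outer loop
vertex 2.209 3.79 -0.23
vertex 2.503 4.175 0.141
vertex 2.656 3.849 -0.351
endloop
endfacet
facet normal -0.124 -0.630 -0.767
outer loop
vertex 2.209 3.79 -0.23
vertex 2.656 3.849 -0.351
vertex 2.723 2.281 0.927
endloop
endfacet
facet normal -0.125 -0.630 -0.766
outer loop
vertex 2.723 2.281 0.927
vertex 2.656 3.849 -0.351
vertex 3.169 2.34 0.806
endloop
endfacet
facet normal 0.261 -0.767 0.586
outer loop
vertex 2.723 2.281 0.927
vertex 3.169 2.34 0.806
vertex 3.017 2.665 1.299
endloop
endfacet
facet normal -0.260 0.766 -0.588
outer loop
vertex 2.656 3.849 -0.351
vertex 2.503 4.175 0.141
vertex 3.014 4.099 -0.184
endloop
endfacet
facet normal 0.588 -0.357 -0.726
outer loop
vertex 2.656 3.849 -0.351
vertex 3.014 4.099 -0.184
vertex 3.169 2.34 0.806
endloop
endfacet
facet normal 0.587 -0.357 -0.726
outer loop
vertex 3.169 2.34 0.806
vertex 3.014 4.099 -0.184
vertex 3.527 2.589 0.973
endloop
endfacet
facet normal 0.260 -0.767 0.586
outer loop
vertex 3.169 2.34 0.806
vertex 3.527 2.589 0.973
vertex 3.017 2.665 1.299
endloop
endfacet
facet normal -0.971 0.006 -0.238
outer loop
vertex 0.371 -1.385 -3.544
vertex 0.092 0.082 -2.369
vertex 0.71 -0.235 -4.9
endloop
endfacet
facet normal 0.147 -0.772 -0.618
outer loop
vertex 1.808 -0.242 -4.631
vertex 0.371 -1.385 -3.544
vertex 0.71 -0.235 -4.9
endloop
endfacet
facet normal -0.971 0.006 -0.238
outer loop
vertex 0.71 -0.235 -4.9
vertex 0.092 0.082 -2.369
vertex 0.431 1.232 -3.725
endloop
endfacet
facet normal 0.188 0.636 -0.749
outer loop
vertex 0.431 1.232 -3.725
vertex 1.808 -0.242 -4.631
vertex 0.71 -0.235 -4.9
endloop
endfacet
facet normal -0.188 -0.636 0.749
outer loop
vertex 0.371 -1.385 -3.544
vertex 1.19 0.075 -2.1
vertex 0.092 0.082 -2.369
endloop
endfacet
facet normal 0.147 -0.772 -0.618
outer loop
vertex 1.469 -1.392 -3.275
vertex 0.371 -1.385 -3.544
vertex 1.808 -0.242 -4.631
endloop
endfacet
facet normal -0.188 -0.636 0.749
outer loop
vertex 1.469 -1.392 -3.275
vertex 1.19 0.075 -2.1
vertex 0.371 -1.385 -3.544
endloop
endfacet
facet normal -0.147 0.772 0.618
outer loop
vertex 0.092 0.082 -2.369
vertex 1.19 0.075 -2.1
vertex 0.431 1.232 -3.725
endloop
endfacet
facet normal 0.188 0.636 -0.749
outer loop
vertex 1.529 1.225 -3.456
vertex 1.808 -0.242 -4.631
vertex 0.431 1.232 -3.725
endloop
endfacet
facet normal -0.147 0.772 0.618
outer loop
vertex 0.431 1.232 -3.725
vertex 1.19 0.075 -2.1
vertex 1.529 1.225 -3.456
endloop
endfacet
facet normal 0.971 -0.006 0.238
outer loop
vertex 1.529 1.225 -3.456
vertex 1.469 -1.392 -3.275
vertex 1.808 -0.242 -4.631
endloop
endfacet
facet normal 0.971 -0.006 0.238
outer loop
vertex 1.19 0.075 -2.1
vertex 1.469 -1.392 -3.275
vertex 1.529 1.225 -3.456
endloop
endfacet

endsolid


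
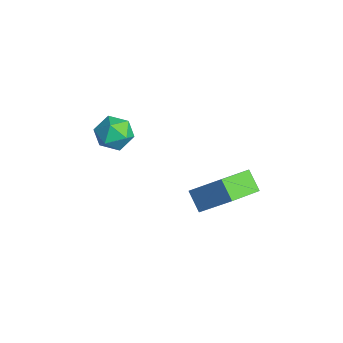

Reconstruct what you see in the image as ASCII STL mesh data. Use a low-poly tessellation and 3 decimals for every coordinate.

solid 
facet normal -0.598 0.593 0.539
outer loop
vertex -3.351 -2.713 3.854
vertex -3.367 -3.202 4.374
vertex -2.863 -2.695 4.376
endloop
endfacet
facet normal -0.167 0.978 0.122
outer loop
vertex -3.351 -2.713 3.854
vertex -2.863 -2.695 4.376
vertex -2.666 -2.577 3.699
endloop
endfacet
facet normal -0.281 0.784 -0.554
outer loop
vertex -3.351 -2.713 3.854
vertex -2.666 -2.577 3.699
vertex -3.048 -3.011 3.279
endloop
endfacet
facet normal -0.783 0.277 -0.556
outer loop
vertex -3.351 -2.713 3.854
vertex -3.048 -3.011 3.279
vertex -3.481 -3.398 3.696
endloop
endfacet
facet normal -0.980 0.159 0.119
outer loop
vertex -3.351 -2.713 3.854
vertex -3.481 -3.398 3.696
vertex -3.367 -3.202 4.374
endloop
endfacet
facet normal 0.507 0.812 0.289
outer loop
vertex -2.666 -2.577 3.699
vertex -2.863 -2.695 4.376
vertex -2.259 -2.982 4.124
endloop
endfacet
facet normal -0.192 0.187 0.963
outer loop
vertex -2.863 -2.695 4.376
vertex -3.367 -3.202 4.374
vertex -2.692 -3.369 4.541
endloop
endfacet
facet normal -0.809 -0.514 0.285
outer loop
vertex -3.367 -3.202 4.374
vertex -3.481 -3.398 3.696
vertex -3.074 -3.803 4.121
endloop
endfacet
facet normal -0.491 -0.323 -0.809
outer loop
vertex -3.481 -3.398 3.696
vertex -3.048 -3.011 3.279
vertex -2.877 -3.685 3.444
endloop
endfacet
facet normal 0.322 0.496 -0.806
outer loop
vertex -3.048 -3.011 3.279
vertex -2.666 -2.577 3.699
vertex -2.373 -3.178 3.446
endloop
endfacet
facet normal 0.783 -0.277 0.556
outer loop
vertex -2.389 -3.667 3.966
vertex -2.259 -2.982 4.124
vertex -2.692 -3.369 4.541
endloop
endfacet
facet normal 0.281 -0.784 0.554
outer loop
vertex -2.389 -3.667 3.966
vertex -2.692 -3.369 4.541
vertex -3.074 -3.803 4.121
endloop
endfacet
facet normal 0.167 -0.978 -0.122
outer loop
vertex -2.389 -3.667 3.966
vertex -3.074 -3.803 4.121
vertex -2.877 -3.685 3.444
endloop
endfacet
facet normal 0.598 -0.593 -0.539
outer loop
vertex -2.389 -3.667 3.966
vertex -2.877 -3.685 3.444
vertex -2.373 -3.178 3.446
endloop
endfacet
facet normal 0.980 -0.159 -0.119
outer loop
vertex -2.389 -3.667 3.966
vertex -2.373 -3.178 3.446
vertex -2.259 -2.982 4.124
endloop
endfacet
facet normal 0.491 0.323 0.809
outer loop
vertex -2.692 -3.369 4.541
vertex -2.259 -2.982 4.124
vertex -2.863 -2.695 4.376
endloop
endfacet
facet normal -0.322 -0.496 0.806
outer loop
vertex -3.074 -3.803 4.121
vertex -2.692 -3.369 4.541
vertex -3.367 -3.202 4.374
endloop
endfacet
facet normal -0.507 -0.812 -0.289
outer loop
vertex -2.877 -3.685 3.444
vertex -3.074 -3.803 4.121
vertex -3.481 -3.398 3.696
endloop
endfacet
facet normal 0.192 -0.187 -0.963
outer loop
vertex -2.373 -3.178 3.446
vertex -2.877 -3.685 3.444
vertex -3.048 -3.011 3.279
endloop
endfacet
facet normal 0.809 0.514 -0.285
outer loop
vertex -2.259 -2.982 4.124
vertex -2.373 -3.178 3.446
vertex -2.666 -2.577 3.699
endloop
endfacet
facet normal -0.757 -0.119 0.643
outer loop
vertex 1.144 -1.145 4.505
vertex 0.584 0.011 4.06
vertex 0.388 -1.91 3.474
endloop
endfacet
facet normal 0.413 -0.850 0.328
outer loop
vertex 1.016 -1.811 2.94
vertex 1.144 -1.145 4.505
vertex 0.388 -1.91 3.474
endloop
endfacet
facet normal -0.757 -0.119 0.642
outer loop
vertex 0.388 -1.91 3.474
vertex 0.584 0.011 4.06
vertex -0.172 -0.753 3.028
endloop
endfacet
facet normal -0.508 -0.513 -0.692
outer loop
vertex -0.172 -0.753 3.028
vertex 1.016 -1.811 2.94
vertex 0.388 -1.91 3.474
endloop
endfacet
facet normal 0.508 0.513 0.692
outer loop
vertex 1.144 -1.145 4.505
vertex 1.212 0.11 3.526
vertex 0.584 0.011 4.06
endloop
endfacet
facet normal 0.411 -0.850 0.328
outer loop
vertex 1.772 -1.047 3.972
vertex 1.144 -1.145 4.505
vertex 1.016 -1.811 2.94
endloop
endfacet
facet normal 0.508 0.513 0.692
outer loop
vertex 1.772 -1.047 3.972
vertex 1.212 0.11 3.526
vertex 1.144 -1.145 4.505
endloop
endfacet
facet normal -0.412 0.850 -0.327
outer loop
vertex 0.584 0.011 4.06
vertex 1.212 0.11 3.526
vertex -0.172 -0.753 3.028
endloop
endfacet
facet normal -0.508 -0.513 -0.692
outer loop
vertex 0.456 -0.655 2.495
vertex 1.016 -1.811 2.94
vertex -0.172 -0.753 3.028
endloop
endfacet
facet normal -0.412 0.850 -0.329
outer loop
vertex -0.172 -0.753 3.028
vertex 1.212 0.11 3.526
vertex 0.456 -0.655 2.495
endloop
endfacet
facet normal 0.757 0.119 -0.643
outer loop
vertex 0.456 -0.655 2.495
vertex 1.772 -1.047 3.972
vertex 1.016 -1.811 2.94
endloop
endfacet
facet normal 0.757 0.118 -0.643
outer loop
vertex 1.212 0.11 3.526
vertex 1.772 -1.047 3.972
vertex 0.456 -0.655 2.495
endloop
endfacet

endsolid


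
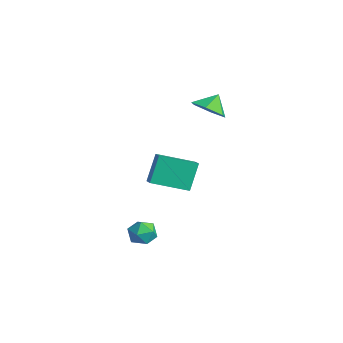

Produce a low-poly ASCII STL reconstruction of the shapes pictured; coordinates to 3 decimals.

solid 
facet normal -0.964 0.208 -0.166
outer loop
vertex 1.628 -2.943 -0.874
vertex 1.471 -3.724 -0.941
vertex 1.425 -3.367 -0.228
endloop
endfacet
facet normal -0.666 0.702 0.252
outer loop
vertex 1.628 -2.943 -0.874
vertex 1.425 -3.367 -0.228
vertex 2.012 -2.827 -0.182
endloop
endfacet
facet normal -0.115 0.988 -0.102
outer loop
vertex 1.628 -2.943 -0.874
vertex 2.012 -2.827 -0.182
vertex 2.422 -2.85 -0.868
endloop
endfacet
facet normal -0.073 0.670 -0.739
outer loop
vertex 1.628 -2.943 -0.874
vertex 2.422 -2.85 -0.868
vertex 2.087 -3.404 -1.337
endloop
endfacet
facet normal -0.598 0.187 -0.779
outer loop
vertex 1.628 -2.943 -0.874
vertex 2.087 -3.404 -1.337
vertex 1.471 -3.724 -0.941
endloop
endfacet
facet normal -0.410 0.374 0.832
outer loop
vertex 2.012 -2.827 -0.182
vertex 1.425 -3.367 -0.228
vertex 2.093 -3.536 0.177
endloop
endfacet
facet normal -0.892 -0.425 0.155
outer loop
vertex 1.425 -3.367 -0.228
vertex 1.471 -3.724 -0.941
vertex 1.758 -4.09 -0.292
endloop
endfacet
facet normal -0.300 -0.458 -0.837
outer loop
vertex 1.471 -3.724 -0.941
vertex 2.087 -3.404 -1.337
vertex 2.168 -4.113 -0.978
endloop
endfacet
facet normal 0.549 0.321 -0.772
outer loop
vertex 2.087 -3.404 -1.337
vertex 2.422 -2.85 -0.868
vertex 2.755 -3.573 -0.932
endloop
endfacet
facet normal 0.481 0.837 0.259
outer loop
vertex 2.422 -2.85 -0.868
vertex 2.012 -2.827 -0.182
vertex 2.709 -3.216 -0.219
endloop
endfacet
facet normal 0.073 -0.670 0.739
outer loop
vertex 2.552 -3.997 -0.286
vertex 2.093 -3.536 0.177
vertex 1.758 -4.09 -0.292
endloop
endfacet
facet normal 0.115 -0.988 0.102
outer loop
vertex 2.552 -3.997 -0.286
vertex 1.758 -4.09 -0.292
vertex 2.168 -4.113 -0.978
endloop
endfacet
facet normal 0.666 -0.702 -0.252
outer loop
vertex 2.552 -3.997 -0.286
vertex 2.168 -4.113 -0.978
vertex 2.755 -3.573 -0.932
endloop
endfacet
facet normal 0.964 -0.208 0.166
outer loop
vertex 2.552 -3.997 -0.286
vertex 2.755 -3.573 -0.932
vertex 2.709 -3.216 -0.219
endloop
endfacet
facet normal 0.598 -0.187 0.779
outer loop
vertex 2.552 -3.997 -0.286
vertex 2.709 -3.216 -0.219
vertex 2.093 -3.536 0.177
endloop
endfacet
facet normal -0.549 -0.321 0.772
outer loop
vertex 1.758 -4.09 -0.292
vertex 2.093 -3.536 0.177
vertex 1.425 -3.367 -0.228
endloop
endfacet
facet normal -0.481 -0.837 -0.259
outer loop
vertex 2.168 -4.113 -0.978
vertex 1.758 -4.09 -0.292
vertex 1.471 -3.724 -0.941
endloop
endfacet
facet normal 0.410 -0.374 -0.832
outer loop
vertex 2.755 -3.573 -0.932
vertex 2.168 -4.113 -0.978
vertex 2.087 -3.404 -1.337
endloop
endfacet
facet normal 0.892 0.425 -0.155
outer loop
vertex 2.709 -3.216 -0.219
vertex 2.755 -3.573 -0.932
vertex 2.422 -2.85 -0.868
endloop
endfacet
facet normal 0.300 0.458 0.837
outer loop
vertex 2.093 -3.536 0.177
vertex 2.709 -3.216 -0.219
vertex 2.012 -2.827 -0.182
endloop
endfacet
facet normal 0.198 -0.646 -0.738
outer loop
vertex -2.902 2.822 3.777
vertex -3.547 3.352 3.14
vertex -2.53 3.608 3.189
endloop
endfacet
facet normal 0.591 0.285 0.755
outer loop
vertex -2.902 2.822 3.777
vertex -2.53 3.608 3.189
vertex -3.773 4.088 3.98
endloop
endfacet
facet normal 0.198 -0.646 -0.738
outer loop
vertex -2.53 3.608 3.189
vertex -3.547 3.352 3.14
vertex -3.175 4.138 2.552
endloop
endfacet
facet normal 0.474 0.851 0.228
outer loop
vertex -2.53 3.608 3.189
vertex -3.175 4.138 2.552
vertex -3.773 4.088 3.98
endloop
endfacet
facet normal 0.199 -0.646 -0.737
outer loop
vertex -3.175 4.138 2.552
vertex -3.547 3.352 3.14
vertex -4.192 3.882 2.502
endloop
endfacet
facet normal -0.240 0.968 -0.067
outer loop
vertex -3.175 4.138 2.552
vertex -4.192 3.882 2.502
vertex -3.773 4.088 3.98
endloop
endfacet
facet normal 0.199 -0.646 -0.737
outer loop
vertex -4.192 3.882 2.502
vertex -3.547 3.352 3.14
vertex -4.564 3.096 3.09
endloop
endfacet
facet normal -0.838 0.520 0.165
outer loop
vertex -4.192 3.882 2.502
vertex -4.564 3.096 3.09
vertex -3.773 4.088 3.98
endloop
endfacet
facet normal 0.199 -0.646 -0.737
outer loop
vertex -4.564 3.096 3.09
vertex -3.547 3.352 3.14
vertex -3.919 2.566 3.728
endloop
endfacet
facet normal -0.721 -0.045 0.691
outer loop
vertex -4.564 3.096 3.09
vertex -3.919 2.566 3.728
vertex -3.773 4.088 3.98
endloop
endfacet
facet normal 0.198 -0.646 -0.738
outer loop
vertex -3.919 2.566 3.728
vertex -3.547 3.352 3.14
vertex -2.902 2.822 3.777
endloop
endfacet
facet normal -0.007 -0.163 0.987
outer loop
vertex -3.919 2.566 3.728
vertex -2.902 2.822 3.777
vertex -3.773 4.088 3.98
endloop
endfacet
facet normal -0.271 0.443 0.854
outer loop
vertex -0.759 -1.009 2.52
vertex 0.049 0.756 1.861
vertex -1.514 -0.794 2.169
endloop
endfacet
facet normal -0.395 -0.861 0.321
outer loop
vertex -1.049 -1.556 0.699
vertex -0.759 -1.009 2.52
vertex -1.514 -0.794 2.169
endloop
endfacet
facet normal -0.271 0.443 0.854
outer loop
vertex -1.514 -0.794 2.169
vertex 0.049 0.756 1.861
vertex -0.706 0.971 1.51
endloop
endfacet
facet normal -0.878 0.250 -0.407
outer loop
vertex -0.706 0.971 1.51
vertex -1.049 -1.556 0.699
vertex -1.514 -0.794 2.169
endloop
endfacet
facet normal 0.878 -0.250 0.407
outer loop
vertex -0.759 -1.009 2.52
vertex 0.514 -0.006 0.391
vertex 0.049 0.756 1.861
endloop
endfacet
facet normal -0.395 -0.861 0.321
outer loop
vertex -0.294 -1.771 1.05
vertex -0.759 -1.009 2.52
vertex -1.049 -1.556 0.699
endloop
endfacet
facet normal 0.878 -0.250 0.407
outer loop
vertex -0.294 -1.771 1.05
vertex 0.514 -0.006 0.391
vertex -0.759 -1.009 2.52
endloop
endfacet
facet normal 0.395 0.861 -0.321
outer loop
vertex 0.049 0.756 1.861
vertex 0.514 -0.006 0.391
vertex -0.706 0.971 1.51
endloop
endfacet
facet normal -0.878 0.250 -0.407
outer loop
vertex -0.241 0.209 0.04
vertex -1.049 -1.556 0.699
vertex -0.706 0.971 1.51
endloop
endfacet
facet normal 0.395 0.861 -0.321
outer loop
vertex -0.706 0.971 1.51
vertex 0.514 -0.006 0.391
vertex -0.241 0.209 0.04
endloop
endfacet
facet normal 0.271 -0.443 -0.854
outer loop
vertex -0.241 0.209 0.04
vertex -0.294 -1.771 1.05
vertex -1.049 -1.556 0.699
endloop
endfacet
facet normal 0.271 -0.443 -0.854
outer loop
vertex 0.514 -0.006 0.391
vertex -0.294 -1.771 1.05
vertex -0.241 0.209 0.04
endloop
endfacet

endsolid


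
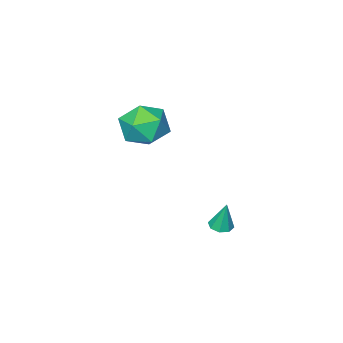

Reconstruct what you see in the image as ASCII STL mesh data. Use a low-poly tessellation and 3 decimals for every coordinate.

solid 
facet normal -0.365 0.289 0.885
outer loop
vertex 1.534 -1.687 4.564
vertex 0.671 -2.561 4.493
vertex 1.754 -2.808 5.021
endloop
endfacet
facet normal 0.336 0.411 0.847
outer loop
vertex 1.534 -1.687 4.564
vertex 1.754 -2.808 5.021
vertex 2.629 -2.219 4.388
endloop
endfacet
facet normal 0.456 0.841 0.291
outer loop
vertex 1.534 -1.687 4.564
vertex 2.629 -2.219 4.388
vertex 2.087 -1.607 3.468
endloop
endfacet
facet normal -0.173 0.985 -0.016
outer loop
vertex 1.534 -1.687 4.564
vertex 2.087 -1.607 3.468
vertex 0.877 -1.819 3.533
endloop
endfacet
facet normal -0.680 0.643 0.351
outer loop
vertex 1.534 -1.687 4.564
vertex 0.877 -1.819 3.533
vertex 0.671 -2.561 4.493
endloop
endfacet
facet normal 0.662 -0.211 0.719
outer loop
vertex 2.629 -2.219 4.388
vertex 1.754 -2.808 5.021
vertex 2.443 -3.421 4.207
endloop
endfacet
facet normal -0.474 -0.409 0.780
outer loop
vertex 1.754 -2.808 5.021
vertex 0.671 -2.561 4.493
vertex 1.233 -3.633 4.272
endloop
endfacet
facet normal -0.983 0.165 -0.084
outer loop
vertex 0.671 -2.561 4.493
vertex 0.877 -1.819 3.533
vertex 0.691 -3.021 3.352
endloop
endfacet
facet normal -0.162 0.717 -0.677
outer loop
vertex 0.877 -1.819 3.533
vertex 2.087 -1.607 3.468
vertex 1.566 -2.432 2.719
endloop
endfacet
facet normal 0.855 0.486 -0.181
outer loop
vertex 2.087 -1.607 3.468
vertex 2.629 -2.219 4.388
vertex 2.649 -2.679 3.247
endloop
endfacet
facet normal 0.173 -0.985 0.016
outer loop
vertex 1.786 -3.553 3.176
vertex 2.443 -3.421 4.207
vertex 1.233 -3.633 4.272
endloop
endfacet
facet normal -0.456 -0.841 -0.291
outer loop
vertex 1.786 -3.553 3.176
vertex 1.233 -3.633 4.272
vertex 0.691 -3.021 3.352
endloop
endfacet
facet normal -0.336 -0.411 -0.847
outer loop
vertex 1.786 -3.553 3.176
vertex 0.691 -3.021 3.352
vertex 1.566 -2.432 2.719
endloop
endfacet
facet normal 0.365 -0.289 -0.885
outer loop
vertex 1.786 -3.553 3.176
vertex 1.566 -2.432 2.719
vertex 2.649 -2.679 3.247
endloop
endfacet
facet normal 0.680 -0.643 -0.351
outer loop
vertex 1.786 -3.553 3.176
vertex 2.649 -2.679 3.247
vertex 2.443 -3.421 4.207
endloop
endfacet
facet normal 0.162 -0.717 0.677
outer loop
vertex 1.233 -3.633 4.272
vertex 2.443 -3.421 4.207
vertex 1.754 -2.808 5.021
endloop
endfacet
facet normal -0.855 -0.486 0.181
outer loop
vertex 0.691 -3.021 3.352
vertex 1.233 -3.633 4.272
vertex 0.671 -2.561 4.493
endloop
endfacet
facet normal -0.662 0.211 -0.719
outer loop
vertex 1.566 -2.432 2.719
vertex 0.691 -3.021 3.352
vertex 0.877 -1.819 3.533
endloop
endfacet
facet normal 0.474 0.409 -0.780
outer loop
vertex 2.649 -2.679 3.247
vertex 1.566 -2.432 2.719
vertex 2.087 -1.607 3.468
endloop
endfacet
facet normal 0.983 -0.165 0.084
outer loop
vertex 2.443 -3.421 4.207
vertex 2.649 -2.679 3.247
vertex 2.629 -2.219 4.388
endloop
endfacet
facet normal 0.009 -0.223 -0.975
outer loop
vertex -0.031 -0.395 -1.93
vertex -0.413 0.031 -2.031
vertex 0.166 -0.007 -2.017
endloop
endfacet
facet normal 0.842 -0.332 0.425
outer loop
vertex -0.031 -0.395 -1.93
vertex 0.166 -0.007 -2.017
vertex -0.427 0.369 -0.549
endloop
endfacet
facet normal 0.009 -0.223 -0.975
outer loop
vertex 0.166 -0.007 -2.017
vertex -0.413 0.031 -2.031
vertex 0.024 0.403 -2.112
endloop
endfacet
facet normal 0.891 0.370 0.265
outer loop
vertex 0.166 -0.007 -2.017
vertex 0.024 0.403 -2.112
vertex -0.427 0.369 -0.549
endloop
endfacet
facet normal 0.008 -0.222 -0.975
outer loop
vertex 0.024 0.403 -2.112
vertex -0.413 0.031 -2.031
vertex -0.373 0.595 -2.159
endloop
endfacet
facet normal 0.418 0.898 0.140
outer loop
vertex 0.024 0.403 -2.112
vertex -0.373 0.595 -2.159
vertex -0.427 0.369 -0.549
endloop
endfacet
facet normal 0.011 -0.222 -0.975
outer loop
vertex -0.373 0.595 -2.159
vertex -0.413 0.031 -2.031
vertex -0.794 0.456 -2.132
endloop
endfacet
facet normal -0.304 0.945 0.122
outer loop
vertex -0.373 0.595 -2.159
vertex -0.794 0.456 -2.132
vertex -0.427 0.369 -0.549
endloop
endfacet
facet normal 0.009 -0.223 -0.975
outer loop
vertex -0.794 0.456 -2.132
vertex -0.413 0.031 -2.031
vertex -0.991 0.068 -2.045
endloop
endfacet
facet normal -0.848 0.481 0.223
outer loop
vertex -0.794 0.456 -2.132
vertex -0.991 0.068 -2.045
vertex -0.427 0.369 -0.549
endloop
endfacet
facet normal 0.009 -0.223 -0.975
outer loop
vertex -0.991 0.068 -2.045
vertex -0.413 0.031 -2.031
vertex -0.85 -0.342 -1.95
endloop
endfacet
facet normal -0.897 -0.220 0.383
outer loop
vertex -0.991 0.068 -2.045
vertex -0.85 -0.342 -1.95
vertex -0.427 0.369 -0.549
endloop
endfacet
facet normal 0.010 -0.223 -0.975
outer loop
vertex -0.85 -0.342 -1.95
vertex -0.413 0.031 -2.031
vertex -0.452 -0.534 -1.902
endloop
endfacet
facet normal -0.423 -0.750 0.508
outer loop
vertex -0.85 -0.342 -1.95
vertex -0.452 -0.534 -1.902
vertex -0.427 0.369 -0.549
endloop
endfacet
facet normal 0.009 -0.223 -0.975
outer loop
vertex -0.452 -0.534 -1.902
vertex -0.413 0.031 -2.031
vertex -0.031 -0.395 -1.93
endloop
endfacet
facet normal 0.298 -0.797 0.526
outer loop
vertex -0.452 -0.534 -1.902
vertex -0.031 -0.395 -1.93
vertex -0.427 0.369 -0.549
endloop
endfacet

endsolid


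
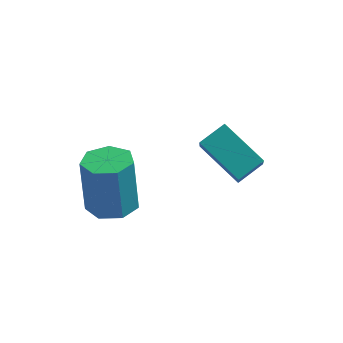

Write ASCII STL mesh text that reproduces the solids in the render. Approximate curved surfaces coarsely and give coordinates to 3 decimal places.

solid 
facet normal -0.791 0.399 0.465
outer loop
vertex -0.621 0.196 4.559
vertex 0.057 0.972 5.047
vertex -0.815 1.013 3.528
endloop
endfacet
facet normal -0.594 -0.681 -0.428
outer loop
vertex 0.743 0.228 2.613
vertex -0.621 0.196 4.559
vertex -0.815 1.013 3.528
endloop
endfacet
facet normal -0.791 0.399 0.465
outer loop
vertex -0.815 1.013 3.528
vertex 0.057 0.972 5.047
vertex -0.137 1.789 4.016
endloop
endfacet
facet normal -0.146 0.615 -0.775
outer loop
vertex -0.137 1.789 4.016
vertex 0.743 0.228 2.613
vertex -0.815 1.013 3.528
endloop
endfacet
facet normal 0.146 -0.615 0.775
outer loop
vertex -0.621 0.196 4.559
vertex 1.615 0.187 4.132
vertex 0.057 0.972 5.047
endloop
endfacet
facet normal -0.594 -0.681 -0.428
outer loop
vertex 0.937 -0.589 3.644
vertex -0.621 0.196 4.559
vertex 0.743 0.228 2.613
endloop
endfacet
facet normal 0.146 -0.615 0.775
outer loop
vertex 0.937 -0.589 3.644
vertex 1.615 0.187 4.132
vertex -0.621 0.196 4.559
endloop
endfacet
facet normal 0.594 0.681 0.428
outer loop
vertex 0.057 0.972 5.047
vertex 1.615 0.187 4.132
vertex -0.137 1.789 4.016
endloop
endfacet
facet normal -0.146 0.615 -0.775
outer loop
vertex 1.421 1.004 3.101
vertex 0.743 0.228 2.613
vertex -0.137 1.789 4.016
endloop
endfacet
facet normal 0.594 0.681 0.428
outer loop
vertex -0.137 1.789 4.016
vertex 1.615 0.187 4.132
vertex 1.421 1.004 3.101
endloop
endfacet
facet normal 0.791 -0.399 -0.465
outer loop
vertex 1.421 1.004 3.101
vertex 0.937 -0.589 3.644
vertex 0.743 0.228 2.613
endloop
endfacet
facet normal 0.791 -0.399 -0.465
outer loop
vertex 1.615 0.187 4.132
vertex 0.937 -0.589 3.644
vertex 1.421 1.004 3.101
endloop
endfacet
facet normal 0.097 -0.115 -0.989
outer loop
vertex -2.404 -2.986 3.011
vertex -2.972 -2.276 2.873
vertex -2.057 -2.269 2.962
endloop
endfacet
facet normal 0.895 -0.424 0.138
outer loop
vertex -2.404 -2.986 3.011
vertex -2.057 -2.269 2.962
vertex -2.619 -2.734 5.186
endloop
endfacet
facet normal 0.895 -0.424 0.138
outer loop
vertex -2.619 -2.734 5.186
vertex -2.057 -2.269 2.962
vertex -2.272 -2.017 5.137
endloop
endfacet
facet normal -0.098 0.115 0.989
outer loop
vertex -2.619 -2.734 5.186
vertex -2.272 -2.017 5.137
vertex -3.188 -2.024 5.047
endloop
endfacet
facet normal 0.097 -0.114 -0.989
outer loop
vertex -2.057 -2.269 2.962
vertex -2.972 -2.276 2.873
vertex -2.399 -1.557 2.846
endloop
endfacet
facet normal 0.898 0.438 0.038
outer loop
vertex -2.057 -2.269 2.962
vertex -2.399 -1.557 2.846
vertex -2.272 -2.017 5.137
endloop
endfacet
facet normal 0.898 0.438 0.038
outer loop
vertex -2.272 -2.017 5.137
vertex -2.399 -1.557 2.846
vertex -2.614 -1.305 5.021
endloop
endfacet
facet normal -0.098 0.114 0.989
outer loop
vertex -2.272 -2.017 5.137
vertex -2.614 -1.305 5.021
vertex -3.188 -2.024 5.047
endloop
endfacet
facet normal 0.097 -0.115 -0.989
outer loop
vertex -2.399 -1.557 2.846
vertex -2.972 -2.276 2.873
vertex -3.173 -1.386 2.75
endloop
endfacet
facet normal 0.225 0.970 -0.090
outer loop
vertex -2.399 -1.557 2.846
vertex -3.173 -1.386 2.75
vertex -2.614 -1.305 5.021
endloop
endfacet
facet normal 0.224 0.970 -0.090
outer loop
vertex -2.614 -1.305 5.021
vertex -3.173 -1.386 2.75
vertex -3.388 -1.135 4.925
endloop
endfacet
facet normal -0.098 0.114 0.989
outer loop
vertex -2.614 -1.305 5.021
vertex -3.388 -1.135 4.925
vertex -3.188 -2.024 5.047
endloop
endfacet
facet normal 0.098 -0.114 -0.989
outer loop
vertex -3.173 -1.386 2.75
vertex -2.972 -2.276 2.873
vertex -3.796 -1.886 2.746
endloop
endfacet
facet normal -0.618 0.772 -0.150
outer loop
vertex -3.173 -1.386 2.75
vertex -3.796 -1.886 2.746
vertex -3.388 -1.135 4.925
endloop
endfacet
facet normal -0.617 0.772 -0.150
outer loop
vertex -3.388 -1.135 4.925
vertex -3.796 -1.886 2.746
vertex -4.011 -1.634 4.921
endloop
endfacet
facet normal -0.097 0.114 0.989
outer loop
vertex -3.388 -1.135 4.925
vertex -4.011 -1.634 4.921
vertex -3.188 -2.024 5.047
endloop
endfacet
facet normal 0.098 -0.114 -0.989
outer loop
vertex -3.796 -1.886 2.746
vertex -2.972 -2.276 2.873
vertex -3.799 -2.679 2.837
endloop
endfacet
facet normal -0.995 -0.007 -0.098
outer loop
vertex -3.796 -1.886 2.746
vertex -3.799 -2.679 2.837
vertex -4.011 -1.634 4.921
endloop
endfacet
facet normal -0.995 -0.007 -0.098
outer loop
vertex -4.011 -1.634 4.921
vertex -3.799 -2.679 2.837
vertex -4.014 -2.427 5.012
endloop
endfacet
facet normal -0.097 0.114 0.989
outer loop
vertex -4.011 -1.634 4.921
vertex -4.014 -2.427 5.012
vertex -3.188 -2.024 5.047
endloop
endfacet
facet normal 0.098 -0.114 -0.989
outer loop
vertex -3.799 -2.679 2.837
vertex -2.972 -2.276 2.873
vertex -3.179 -3.168 2.955
endloop
endfacet
facet normal -0.622 -0.782 0.029
outer loop
vertex -3.799 -2.679 2.837
vertex -3.179 -3.168 2.955
vertex -4.014 -2.427 5.012
endloop
endfacet
facet normal -0.624 -0.781 0.028
outer loop
vertex -4.014 -2.427 5.012
vertex -3.179 -3.168 2.955
vertex -3.395 -2.917 5.13
endloop
endfacet
facet normal -0.098 0.115 0.989
outer loop
vertex -4.014 -2.427 5.012
vertex -3.395 -2.917 5.13
vertex -3.188 -2.024 5.047
endloop
endfacet
facet normal 0.098 -0.114 -0.989
outer loop
vertex -3.179 -3.168 2.955
vertex -2.972 -2.276 2.873
vertex -2.404 -2.986 3.011
endloop
endfacet
facet normal 0.217 -0.967 0.133
outer loop
vertex -3.179 -3.168 2.955
vertex -2.404 -2.986 3.011
vertex -3.395 -2.917 5.13
endloop
endfacet
facet normal 0.218 -0.967 0.134
outer loop
vertex -3.395 -2.917 5.13
vertex -2.404 -2.986 3.011
vertex -2.619 -2.734 5.186
endloop
endfacet
facet normal -0.098 0.115 0.989
outer loop
vertex -3.395 -2.917 5.13
vertex -2.619 -2.734 5.186
vertex -3.188 -2.024 5.047
endloop
endfacet

endsolid
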